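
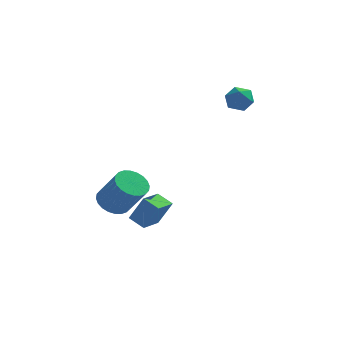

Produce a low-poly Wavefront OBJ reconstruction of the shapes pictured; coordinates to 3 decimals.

v -3.66 -0.319 -3.746
v -2.876 -0.345 -2.227
v -3.076 1.012 -4.025
v -2.292 0.986 -2.506
v -2.808 -0.786 -4.194
v -2.024 -0.812 -2.675
v -2.224 0.545 -4.473
v -1.44 0.519 -2.954
v -4.136 -2.449 -1.435
v -3.401 -2.764 -2.019
v -2.31 -3.426 -0.289
v -3.044 -3.111 0.295
v -3.291 -2.4 -1.949
v -2.2 -3.062 -0.219
v -3.31 -2.044 -1.801
v -2.218 -2.706 -0.071
v -3.454 -1.749 -1.597
v -2.363 -2.411 0.133
v -3.703 -1.561 -1.369
v -2.611 -2.223 0.361
v -4.017 -1.508 -1.15
v -2.925 -2.17 0.58
v -4.349 -1.599 -0.975
v -3.257 -2.261 0.755
v -4.649 -1.818 -0.87
v -3.557 -2.48 0.86
v -4.87 -2.134 -0.851
v -3.779 -2.796 0.879
v -4.98 -2.498 -0.921
v -3.889 -3.16 0.809
v -4.962 -2.854 -1.069
v -3.87 -3.516 0.661
v -4.817 -3.149 -1.273
v -3.726 -3.811 0.457
v -4.569 -3.337 -1.501
v -3.477 -3.999 0.229
v -4.255 -3.39 -1.72
v -3.163 -4.052 0.01
v -3.923 -3.299 -1.895
v -2.831 -3.961 -0.165
v -3.623 -3.08 -2
v -2.531 -3.742 -0.27
v 1.732 4.355 2.8
v 2.508 4.167 3.224
v 0.992 3.633 3.836
v 1.768 3.445 4.26
v 1.459 4.295 4.237
v 1.917 4.741 3.597
v 1.583 3.059 3.463
v 2.041 3.505 2.823
v 2.416 3.366 3.634
v 2.34 4.13 4.112
v 1.16 3.67 2.948
v 1.084 4.434 3.426
f 2 4 1
f 5 2 1
f 1 4 3
f 3 5 1
f 2 8 4
f 6 2 5
f 6 8 2
f 4 8 3
f 7 5 3
f 3 8 7
f 7 6 5
f 8 6 7
f 10 9 13
f 10 13 11
f 11 13 14
f 11 14 12
f 13 9 15
f 13 15 14
f 14 15 16
f 14 16 12
f 15 9 17
f 15 17 16
f 16 17 18
f 16 18 12
f 17 9 19
f 17 19 18
f 18 19 20
f 18 20 12
f 19 9 21
f 19 21 20
f 20 21 22
f 20 22 12
f 21 9 23
f 21 23 22
f 22 23 24
f 22 24 12
f 23 9 25
f 23 25 24
f 24 25 26
f 24 26 12
f 25 9 27
f 25 27 26
f 26 27 28
f 26 28 12
f 27 9 29
f 27 29 28
f 28 29 30
f 28 30 12
f 29 9 31
f 29 31 30
f 30 31 32
f 30 32 12
f 31 9 33
f 31 33 32
f 32 33 34
f 32 34 12
f 33 9 35
f 33 35 34
f 34 35 36
f 34 36 12
f 35 9 37
f 35 37 36
f 36 37 38
f 36 38 12
f 37 9 39
f 37 39 38
f 38 39 40
f 38 40 12
f 39 9 41
f 39 41 40
f 40 41 42
f 40 42 12
f 41 9 10
f 41 10 42
f 42 10 11
f 42 11 12
f 43 54 48
f 43 48 44
f 43 44 50
f 43 50 53
f 43 53 54
f 44 48 52
f 48 54 47
f 54 53 45
f 53 50 49
f 50 44 51
f 46 52 47
f 46 47 45
f 46 45 49
f 46 49 51
f 46 51 52
f 47 52 48
f 45 47 54
f 49 45 53
f 51 49 50
f 52 51 44



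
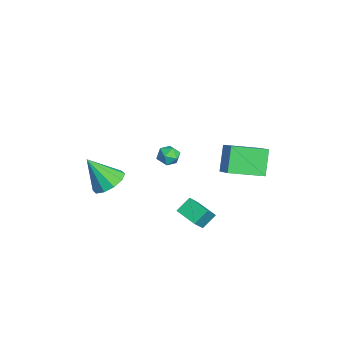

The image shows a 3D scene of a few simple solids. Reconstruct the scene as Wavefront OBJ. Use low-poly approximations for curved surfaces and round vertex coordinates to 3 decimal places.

v -1.621 -3.253 -3.535
v -0.641 -3.629 -3.528
v -2.059 -4.367 -1.845
v -0.65 -3.086 -3.173
v -1.03 -2.607 -2.956
v -1.636 -2.375 -2.96
v -2.236 -2.478 -3.183
v -2.602 -2.878 -3.541
v -2.593 -3.421 -3.896
v -2.213 -3.9 -4.114
v -1.607 -4.132 -4.11
v -1.006 -4.029 -3.886
v 2.014 0.286 -3.737
v 1.652 1.027 -3.088
v 3.019 1.061 -4.061
v 2.657 1.802 -3.412
v 2.803 -0.282 -2.648
v 2.441 0.459 -1.999
v 3.808 0.493 -2.972
v 3.446 1.234 -2.323
v 3.301 -0.362 1.584
v 3.653 -0.913 1.745
v 2.587 -0.587 2.375
v 2.939 -1.138 2.536
v 3.196 -0.527 2.655
v 3.637 -0.388 2.166
v 2.603 -1.112 1.954
v 3.044 -0.973 1.465
v 3.221 -1.376 1.974
v 3.588 -1.015 2.407
v 2.652 -0.485 1.713
v 3.019 -0.124 2.146
v 3.221 1.865 0.577
v 2.296 2.205 1.9
v 3.172 3.822 0.04
v 2.247 4.162 1.363
v 4.273 2.078 1.257
v 3.348 2.418 2.58
v 4.224 4.035 0.72
v 3.299 4.375 2.043
f 2 1 4
f 2 4 3
f 4 1 5
f 4 5 3
f 5 1 6
f 5 6 3
f 6 1 7
f 6 7 3
f 7 1 8
f 7 8 3
f 8 1 9
f 8 9 3
f 9 1 10
f 9 10 3
f 10 1 11
f 10 11 3
f 11 1 12
f 11 12 3
f 12 1 2
f 12 2 3
f 14 16 13
f 17 14 13
f 13 16 15
f 15 17 13
f 14 20 16
f 18 14 17
f 18 20 14
f 16 20 15
f 19 17 15
f 15 20 19
f 19 18 17
f 20 18 19
f 21 32 26
f 21 26 22
f 21 22 28
f 21 28 31
f 21 31 32
f 22 26 30
f 26 32 25
f 32 31 23
f 31 28 27
f 28 22 29
f 24 30 25
f 24 25 23
f 24 23 27
f 24 27 29
f 24 29 30
f 25 30 26
f 23 25 32
f 27 23 31
f 29 27 28
f 30 29 22
f 34 36 33
f 37 34 33
f 33 36 35
f 35 37 33
f 34 40 36
f 38 34 37
f 38 40 34
f 36 40 35
f 39 37 35
f 35 40 39
f 39 38 37
f 40 38 39



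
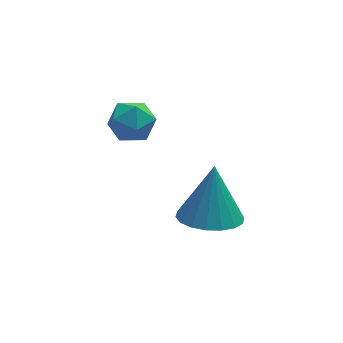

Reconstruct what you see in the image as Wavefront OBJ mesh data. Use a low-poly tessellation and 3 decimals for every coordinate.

v 0.894 -2.141 -3.27
v 1.874 -1.881 -3.544
v 1.206 -1.399 -1.45
v 1.629 -1.499 -3.658
v 1.239 -1.245 -3.695
v 0.78 -1.168 -3.647
v 0.344 -1.284 -3.525
v 0.017 -1.57 -3.353
v -0.136 -1.969 -3.164
v -0.085 -2.402 -2.996
v 0.159 -2.783 -2.882
v 0.55 -3.038 -2.845
v 1.008 -3.114 -2.892
v 1.444 -2.998 -3.014
v 1.771 -2.713 -3.187
v 1.925 -2.314 -3.376
v -1.504 1.557 -1.644
v -1.109 1.863 -0.954
v -0.451 0.697 -1.866
v -0.056 1.003 -1.176
v -0.763 0.536 -1.09
v -1.414 1.068 -0.953
v -0.146 1.492 -1.867
v -0.797 2.024 -1.73
v -0.27 1.823 -1.092
v -0.651 1.232 -0.612
v -0.909 1.328 -2.208
v -1.29 0.737 -1.728
f 2 1 4
f 2 4 3
f 4 1 5
f 4 5 3
f 5 1 6
f 5 6 3
f 6 1 7
f 6 7 3
f 7 1 8
f 7 8 3
f 8 1 9
f 8 9 3
f 9 1 10
f 9 10 3
f 10 1 11
f 10 11 3
f 11 1 12
f 11 12 3
f 12 1 13
f 12 13 3
f 13 1 14
f 13 14 3
f 14 1 15
f 14 15 3
f 15 1 16
f 15 16 3
f 16 1 2
f 16 2 3
f 17 28 22
f 17 22 18
f 17 18 24
f 17 24 27
f 17 27 28
f 18 22 26
f 22 28 21
f 28 27 19
f 27 24 23
f 24 18 25
f 20 26 21
f 20 21 19
f 20 19 23
f 20 23 25
f 20 25 26
f 21 26 22
f 19 21 28
f 23 19 27
f 25 23 24
f 26 25 18



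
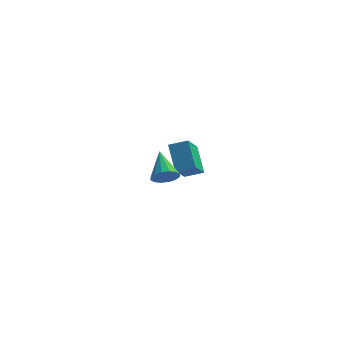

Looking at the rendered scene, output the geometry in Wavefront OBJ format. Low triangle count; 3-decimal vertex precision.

v -0.498 -4.325 -0.832
v -0.106 -3.911 -1.203
v -1.042 -3.055 0.012
v -0.411 -3.927 -1.376
v -0.74 -4.049 -1.404
v -1.004 -4.246 -1.279
v -1.132 -4.463 -1.034
v -1.09 -4.644 -0.735
v -0.89 -4.74 -0.462
v -0.584 -4.724 -0.288
v -0.255 -4.602 -0.26
v 0.009 -4.405 -0.386
v 0.137 -4.187 -0.631
v 0.095 -4.006 -0.93
v -1.069 0.456 -3.44
v -1.634 1.518 -2.325
v -0.901 1.817 -4.651
v -1.465 2.879 -3.536
v -0.135 0.621 -3.124
v -0.699 1.683 -2.009
v 0.034 1.982 -4.335
v -0.531 3.044 -3.22
f 2 1 4
f 2 4 3
f 4 1 5
f 4 5 3
f 5 1 6
f 5 6 3
f 6 1 7
f 6 7 3
f 7 1 8
f 7 8 3
f 8 1 9
f 8 9 3
f 9 1 10
f 9 10 3
f 10 1 11
f 10 11 3
f 11 1 12
f 11 12 3
f 12 1 13
f 12 13 3
f 13 1 14
f 13 14 3
f 14 1 2
f 14 2 3
f 16 18 15
f 19 16 15
f 15 18 17
f 17 19 15
f 16 22 18
f 20 16 19
f 20 22 16
f 18 22 17
f 21 19 17
f 17 22 21
f 21 20 19
f 22 20 21



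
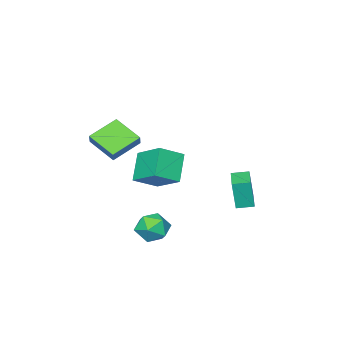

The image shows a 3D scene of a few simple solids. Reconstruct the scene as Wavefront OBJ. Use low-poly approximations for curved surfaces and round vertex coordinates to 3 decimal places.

v -3.913 2.261 -3.485
v -3.739 2.095 -1.631
v -4.66 2.957 -3.353
v -4.487 2.791 -1.498
v -2.713 3.549 -3.482
v -2.54 3.383 -1.627
v -3.461 4.245 -3.349
v -3.287 4.079 -1.495
v 3.082 0.076 0.914
v 3.274 -1.608 1.796
v 1.347 0.304 1.729
v 1.54 -1.38 2.611
v 3.44 0.46 1.569
v 3.633 -1.224 2.451
v 1.706 0.688 2.384
v 1.898 -0.996 3.266
v 3.092 3.906 -3.56
v 3.52 4.624 -2.906
v 3.5 2.656 -2.454
v 3.928 3.374 -1.8
v 2.877 3.351 -1.948
v 2.624 4.123 -2.632
v 4.396 3.157 -2.728
v 4.143 3.929 -3.412
v 4.325 4.161 -2.391
v 3.387 4.281 -1.91
v 3.633 2.999 -3.45
v 2.695 3.119 -2.969
v 1.424 2.121 1.154
v 2.746 1.657 1.883
v 1.491 3.903 2.165
v 2.814 3.439 2.894
v 2.466 2.881 -0.254
v 3.789 2.417 0.475
v 2.534 4.663 0.757
v 3.856 4.199 1.486
f 2 4 1
f 5 2 1
f 1 4 3
f 3 5 1
f 2 8 4
f 6 2 5
f 6 8 2
f 4 8 3
f 7 5 3
f 3 8 7
f 7 6 5
f 8 6 7
f 10 12 9
f 13 10 9
f 9 12 11
f 11 13 9
f 10 16 12
f 14 10 13
f 14 16 10
f 12 16 11
f 15 13 11
f 11 16 15
f 15 14 13
f 16 14 15
f 17 28 22
f 17 22 18
f 17 18 24
f 17 24 27
f 17 27 28
f 18 22 26
f 22 28 21
f 28 27 19
f 27 24 23
f 24 18 25
f 20 26 21
f 20 21 19
f 20 19 23
f 20 23 25
f 20 25 26
f 21 26 22
f 19 21 28
f 23 19 27
f 25 23 24
f 26 25 18
f 30 32 29
f 33 30 29
f 29 32 31
f 31 33 29
f 30 36 32
f 34 30 33
f 34 36 30
f 32 36 31
f 35 33 31
f 31 36 35
f 35 34 33
f 36 34 35



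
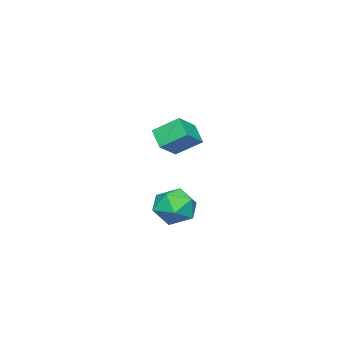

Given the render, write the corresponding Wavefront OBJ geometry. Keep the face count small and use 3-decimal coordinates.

v -1.522 -1.635 -1.926
v -1.892 -0.568 -1.169
v -1.021 -0.978 -2.606
v -1.391 0.089 -1.849
v -0.429 -1.749 -1.231
v -0.799 -0.682 -0.474
v 0.072 -1.092 -1.911
v -0.298 -0.025 -1.154
v 3.403 1.878 -4.16
v 3.918 2.631 -3.807
v 3.862 0.989 -2.933
v 4.377 1.742 -2.58
v 3.399 1.776 -2.581
v 3.116 2.325 -3.339
v 4.664 1.295 -3.401
v 4.381 1.844 -4.159
v 4.697 2.271 -3.338
v 3.916 2.567 -2.831
v 3.864 1.053 -3.909
v 3.083 1.349 -3.402
f 2 4 1
f 5 2 1
f 1 4 3
f 3 5 1
f 2 8 4
f 6 2 5
f 6 8 2
f 4 8 3
f 7 5 3
f 3 8 7
f 7 6 5
f 8 6 7
f 9 20 14
f 9 14 10
f 9 10 16
f 9 16 19
f 9 19 20
f 10 14 18
f 14 20 13
f 20 19 11
f 19 16 15
f 16 10 17
f 12 18 13
f 12 13 11
f 12 11 15
f 12 15 17
f 12 17 18
f 13 18 14
f 11 13 20
f 15 11 19
f 17 15 16
f 18 17 10



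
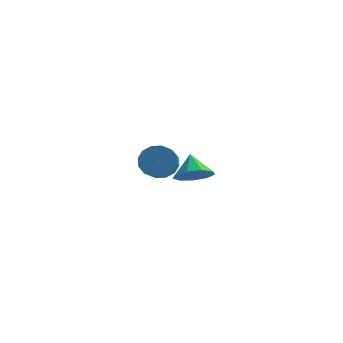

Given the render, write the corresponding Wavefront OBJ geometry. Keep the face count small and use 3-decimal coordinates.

v -2.073 3.392 -1.543
v -1.645 4.088 -2.008
v -2.447 4.188 -0.697
v -2.25 4.025 -2.216
v -2.772 3.666 -2.109
v -2.967 3.178 -1.737
v -2.744 2.791 -1.275
v -2.207 2.686 -0.938
v -1.607 2.91 -0.884
v -1.225 3.361 -1.139
v -1.24 3.826 -1.582
v -2.289 -1.297 1.785
v -1.858 -0.879 2.313
v -1.66 -1.904 2.963
v -2.091 -2.323 2.435
v -2.246 -0.864 2.456
v -2.048 -1.889 3.106
v -2.646 -0.964 2.419
v -2.448 -1.989 3.069
v -2.95 -1.154 2.212
v -2.752 -2.179 2.862
v -3.077 -1.383 1.89
v -2.879 -2.408 2.541
v -2.993 -1.588 1.541
v -2.795 -2.613 2.191
v -2.72 -1.716 1.257
v -2.522 -2.741 1.907
v -2.332 -1.731 1.114
v -2.134 -2.756 1.764
v -1.932 -1.631 1.151
v -1.734 -2.656 1.801
v -1.628 -1.441 1.358
v -1.43 -2.466 2.008
v -1.501 -1.212 1.679
v -1.303 -2.237 2.33
v -1.585 -1.007 2.029
v -1.387 -2.032 2.679
f 2 1 4
f 2 4 3
f 4 1 5
f 4 5 3
f 5 1 6
f 5 6 3
f 6 1 7
f 6 7 3
f 7 1 8
f 7 8 3
f 8 1 9
f 8 9 3
f 9 1 10
f 9 10 3
f 10 1 11
f 10 11 3
f 11 1 2
f 11 2 3
f 13 12 16
f 13 16 14
f 14 16 17
f 14 17 15
f 16 12 18
f 16 18 17
f 17 18 19
f 17 19 15
f 18 12 20
f 18 20 19
f 19 20 21
f 19 21 15
f 20 12 22
f 20 22 21
f 21 22 23
f 21 23 15
f 22 12 24
f 22 24 23
f 23 24 25
f 23 25 15
f 24 12 26
f 24 26 25
f 25 26 27
f 25 27 15
f 26 12 28
f 26 28 27
f 27 28 29
f 27 29 15
f 28 12 30
f 28 30 29
f 29 30 31
f 29 31 15
f 30 12 32
f 30 32 31
f 31 32 33
f 31 33 15
f 32 12 34
f 32 34 33
f 33 34 35
f 33 35 15
f 34 12 36
f 34 36 35
f 35 36 37
f 35 37 15
f 36 12 13
f 36 13 37
f 37 13 14
f 37 14 15



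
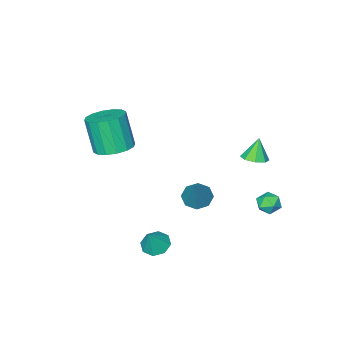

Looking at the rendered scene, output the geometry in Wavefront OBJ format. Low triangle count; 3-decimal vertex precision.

v 3.022 1.157 -2.877
v 3.667 1.035 -3.197
v 3.598 1.383 -1.803
v 3.511 1.571 -3.227
v 3.068 1.864 -3.052
v 2.599 1.742 -2.774
v 2.377 1.278 -2.557
v 2.533 0.742 -2.527
v 2.975 0.449 -2.703
v 3.445 0.571 -2.98
v -3.001 2.982 -2.248
v -2.395 2.848 -2.508
v -2.945 2.072 -1.652
v -2.339 1.938 -1.912
v -2.418 2.458 -1.492
v -2.452 3.02 -1.86
v -2.888 1.9 -2.3
v -2.922 2.462 -2.668
v -2.325 2.18 -2.54
v -2.034 2.524 -2.041
v -3.306 2.396 -2.119
v -3.015 2.74 -1.62
v -0.987 -0.721 -2.718
v -0.287 -0.768 -3.06
v -0.113 0.121 -1.042
v -0.564 -0.251 -3.175
v -1.088 -0.01 -3.023
v -1.553 -0.186 -2.692
v -1.687 -0.675 -2.377
v -1.41 -1.191 -2.262
v -0.885 -1.432 -2.414
v -0.42 -1.257 -2.745
v 2.042 -3.156 0.786
v 2.932 -3.587 0.639
v 2.908 -4.275 2.506
v 2.018 -3.844 2.654
v 3.041 -3.113 0.815
v 3.017 -3.801 2.682
v 2.882 -2.65 0.984
v 2.858 -3.338 2.851
v 2.497 -2.323 1.099
v 2.473 -3.011 2.967
v 1.991 -2.219 1.131
v 1.967 -2.907 2.998
v 1.499 -2.366 1.071
v 1.475 -3.054 2.938
v 1.152 -2.725 0.934
v 1.128 -3.413 2.801
v 1.043 -3.199 0.758
v 1.019 -3.887 2.625
v 1.202 -3.662 0.589
v 1.178 -4.35 2.456
v 1.587 -3.989 0.473
v 1.563 -4.677 2.341
v 2.093 -4.093 0.442
v 2.069 -4.781 2.309
v 2.585 -3.946 0.502
v 2.561 -4.634 2.369
v -2.169 1.949 1.057
v -1.527 1.978 1.279
v -2.551 1.791 2.183
v -1.754 2.445 1.267
v -2.225 2.622 1.132
v -2.662 2.405 0.953
v -2.811 1.92 0.835
v -2.583 1.452 0.847
v -2.112 1.275 0.982
v -1.675 1.493 1.161
f 2 1 4
f 2 4 3
f 4 1 5
f 4 5 3
f 5 1 6
f 5 6 3
f 6 1 7
f 6 7 3
f 7 1 8
f 7 8 3
f 8 1 9
f 8 9 3
f 9 1 10
f 9 10 3
f 10 1 2
f 10 2 3
f 11 22 16
f 11 16 12
f 11 12 18
f 11 18 21
f 11 21 22
f 12 16 20
f 16 22 15
f 22 21 13
f 21 18 17
f 18 12 19
f 14 20 15
f 14 15 13
f 14 13 17
f 14 17 19
f 14 19 20
f 15 20 16
f 13 15 22
f 17 13 21
f 19 17 18
f 20 19 12
f 24 23 26
f 24 26 25
f 26 23 27
f 26 27 25
f 27 23 28
f 27 28 25
f 28 23 29
f 28 29 25
f 29 23 30
f 29 30 25
f 30 23 31
f 30 31 25
f 31 23 32
f 31 32 25
f 32 23 24
f 32 24 25
f 34 33 37
f 34 37 35
f 35 37 38
f 35 38 36
f 37 33 39
f 37 39 38
f 38 39 40
f 38 40 36
f 39 33 41
f 39 41 40
f 40 41 42
f 40 42 36
f 41 33 43
f 41 43 42
f 42 43 44
f 42 44 36
f 43 33 45
f 43 45 44
f 44 45 46
f 44 46 36
f 45 33 47
f 45 47 46
f 46 47 48
f 46 48 36
f 47 33 49
f 47 49 48
f 48 49 50
f 48 50 36
f 49 33 51
f 49 51 50
f 50 51 52
f 50 52 36
f 51 33 53
f 51 53 52
f 52 53 54
f 52 54 36
f 53 33 55
f 53 55 54
f 54 55 56
f 54 56 36
f 55 33 57
f 55 57 56
f 56 57 58
f 56 58 36
f 57 33 34
f 57 34 58
f 58 34 35
f 58 35 36
f 60 59 62
f 60 62 61
f 62 59 63
f 62 63 61
f 63 59 64
f 63 64 61
f 64 59 65
f 64 65 61
f 65 59 66
f 65 66 61
f 66 59 67
f 66 67 61
f 67 59 68
f 67 68 61
f 68 59 60
f 68 60 61



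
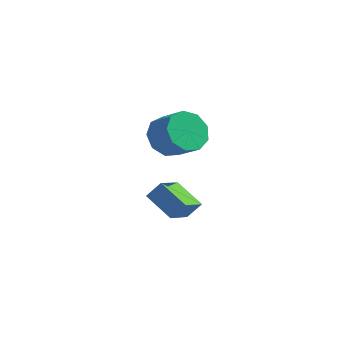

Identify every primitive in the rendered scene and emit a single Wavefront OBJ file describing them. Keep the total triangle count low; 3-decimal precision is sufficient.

v -2.095 -3.092 -2.752
v -1.618 -2.747 -2.033
v -2.235 -1.748 -3.305
v -1.758 -1.403 -2.585
v -0.782 -3.277 -3.535
v -0.305 -2.932 -2.815
v -0.922 -1.933 -4.087
v -0.445 -1.588 -3.368
v -0.925 -3.258 0.942
v -0.397 -3.239 0.081
v 0.714 -3.462 0.758
v 0.185 -3.482 1.618
v -0.433 -2.603 0.35
v 0.678 -2.827 1.027
v -0.7 -2.275 0.897
v 0.411 -2.498 1.573
v -1.072 -2.406 1.464
v 0.039 -2.63 2.141
v -1.375 -2.936 1.787
v -0.264 -3.16 2.463
v -1.468 -3.617 1.714
v -0.357 -3.841 2.391
v -1.307 -4.13 1.28
v -0.196 -4.354 1.957
v -0.968 -4.235 0.688
v 0.143 -4.459 1.365
v -0.608 -3.883 0.214
v 0.503 -4.107 0.891
f 2 4 1
f 5 2 1
f 1 4 3
f 3 5 1
f 2 8 4
f 6 2 5
f 6 8 2
f 4 8 3
f 7 5 3
f 3 8 7
f 7 6 5
f 8 6 7
f 10 9 13
f 10 13 11
f 11 13 14
f 11 14 12
f 13 9 15
f 13 15 14
f 14 15 16
f 14 16 12
f 15 9 17
f 15 17 16
f 16 17 18
f 16 18 12
f 17 9 19
f 17 19 18
f 18 19 20
f 18 20 12
f 19 9 21
f 19 21 20
f 20 21 22
f 20 22 12
f 21 9 23
f 21 23 22
f 22 23 24
f 22 24 12
f 23 9 25
f 23 25 24
f 24 25 26
f 24 26 12
f 25 9 27
f 25 27 26
f 26 27 28
f 26 28 12
f 27 9 10
f 27 10 28
f 28 10 11
f 28 11 12



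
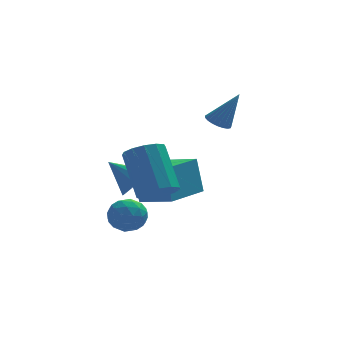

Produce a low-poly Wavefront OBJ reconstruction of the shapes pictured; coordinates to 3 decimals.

v -3.574 1.182 -1.476
v -2.905 0.707 -1.703
v -4.415 0.313 -2.137
v -3.746 -0.162 -2.364
v -3.988 -0.13 -1.548
v -3.469 0.407 -1.14
v -3.851 0.613 -2.7
v -3.332 1.15 -2.292
v -3.076 0.356 -2.46
v -3.161 -0.104 -1.748
v -4.159 1.124 -2.092
v -4.244 0.664 -1.38
v -3.166 1.021 -1.531
v -4.154 -0.001 -2.309
v -4.297 0.018 -1.829
v -3.903 -0.261 -1.963
v -3.497 0.844 -1.2
v -3.104 0.565 -1.334
v -3.74 0.073 -1.243
v -4.216 0.455 -2.506
v -3.823 0.176 -2.64
v -3.417 1.281 -1.877
v -3.023 1.002 -2.011
v -3.58 0.947 -2.597
v -2.873 0.535 -2.11
v -3.367 0.024 -2.498
v -3.429 0.48 -2.696
v -3.124 0.796 -2.456
v -2.923 0.265 -1.691
v -3.417 -0.246 -2.08
v -3.559 -0.227 -1.6
v -3.254 0.088 -1.36
v -3.023 0.058 -2.136
v -3.903 1.266 -1.76
v -4.397 0.755 -2.149
v -4.066 0.932 -2.48
v -3.761 1.247 -2.24
v -3.953 0.996 -1.342
v -4.447 0.485 -1.73
v -4.196 0.224 -1.384
v -3.891 0.54 -1.144
v -4.297 0.962 -1.704
v -3.026 1.735 -1.804
v -3.233 2.169 -0.195
v -1.525 3.232 -2.015
v -1.732 3.666 -0.406
v -1.908 0.674 -1.374
v -2.115 1.108 0.235
v -0.407 2.171 -1.585
v -0.614 2.605 0.024
v 0.141 2.085 2.23
v 0.659 2.042 1.949
v 0.939 1.895 3.73
v 0.642 2.283 1.989
v 0.539 2.491 2.07
v 0.367 2.628 2.178
v 0.156 2.671 2.296
v -0.057 2.613 2.402
v -0.236 2.464 2.478
v -0.35 2.249 2.511
v -0.379 2.006 2.496
v -0.318 1.777 2.434
v -0.177 1.601 2.337
v 0.018 1.508 2.222
v 0.235 1.516 2.107
v 0.436 1.622 2.014
v 0.586 1.808 1.958
v -3.249 0.623 -0.246
v -2.665 0.707 0.352
v -4.291 1.217 0.686
v -2.652 1.08 0.129
v -2.799 1.33 -0.195
v -3.066 1.391 -0.532
v -3.382 1.246 -0.793
v -3.663 0.934 -0.908
v -3.832 0.538 -0.845
v -3.845 0.165 -0.621
v -3.698 -0.085 -0.298
v -3.431 -0.146 0.04
v -3.115 -0 0.301
v -2.835 0.312 0.415
v -2.781 -1.804 0.264
v -2.397 -2.349 0.792
v -2.755 -0.981 2.464
v -3.139 -0.436 1.936
v -2.055 -2.057 0.627
v -2.413 -0.689 2.299
v -1.943 -1.685 0.346
v -2.302 -0.317 2.018
v -2.097 -1.351 0.04
v -2.456 0.017 1.712
v -2.469 -1.161 -0.196
v -2.827 0.207 1.477
v -2.939 -1.175 -0.285
v -3.297 0.193 1.387
v -3.359 -1.388 -0.2
v -3.717 -0.02 1.472
v -3.596 -1.734 0.032
v -3.954 -0.366 1.704
v -3.573 -2.102 0.338
v -3.932 -0.734 2.01
v -3.3 -2.375 0.62
v -3.658 -1.007 2.292
v -2.861 -2.467 0.789
v -3.219 -1.099 2.462
f 1 38 17
f 38 12 41
f 17 41 6
f 38 41 17
f 1 17 13
f 17 6 18
f 13 18 2
f 17 18 13
f 1 13 22
f 13 2 23
f 22 23 8
f 13 23 22
f 1 22 34
f 22 8 37
f 34 37 11
f 22 37 34
f 1 34 38
f 34 11 42
f 38 42 12
f 34 42 38
f 2 18 29
f 18 6 32
f 29 32 10
f 18 32 29
f 6 41 19
f 41 12 40
f 19 40 5
f 41 40 19
f 12 42 39
f 42 11 35
f 39 35 3
f 42 35 39
f 11 37 36
f 37 8 24
f 36 24 7
f 37 24 36
f 8 23 28
f 23 2 25
f 28 25 9
f 23 25 28
f 4 30 16
f 30 10 31
f 16 31 5
f 30 31 16
f 4 16 14
f 16 5 15
f 14 15 3
f 16 15 14
f 4 14 21
f 14 3 20
f 21 20 7
f 14 20 21
f 4 21 26
f 21 7 27
f 26 27 9
f 21 27 26
f 4 26 30
f 26 9 33
f 30 33 10
f 26 33 30
f 5 31 19
f 31 10 32
f 19 32 6
f 31 32 19
f 3 15 39
f 15 5 40
f 39 40 12
f 15 40 39
f 7 20 36
f 20 3 35
f 36 35 11
f 20 35 36
f 9 27 28
f 27 7 24
f 28 24 8
f 27 24 28
f 10 33 29
f 33 9 25
f 29 25 2
f 33 25 29
f 44 46 43
f 47 44 43
f 43 46 45
f 45 47 43
f 44 50 46
f 48 44 47
f 48 50 44
f 46 50 45
f 49 47 45
f 45 50 49
f 49 48 47
f 50 48 49
f 52 51 54
f 52 54 53
f 54 51 55
f 54 55 53
f 55 51 56
f 55 56 53
f 56 51 57
f 56 57 53
f 57 51 58
f 57 58 53
f 58 51 59
f 58 59 53
f 59 51 60
f 59 60 53
f 60 51 61
f 60 61 53
f 61 51 62
f 61 62 53
f 62 51 63
f 62 63 53
f 63 51 64
f 63 64 53
f 64 51 65
f 64 65 53
f 65 51 66
f 65 66 53
f 66 51 67
f 66 67 53
f 67 51 52
f 67 52 53
f 69 68 71
f 69 71 70
f 71 68 72
f 71 72 70
f 72 68 73
f 72 73 70
f 73 68 74
f 73 74 70
f 74 68 75
f 74 75 70
f 75 68 76
f 75 76 70
f 76 68 77
f 76 77 70
f 77 68 78
f 77 78 70
f 78 68 79
f 78 79 70
f 79 68 80
f 79 80 70
f 80 68 81
f 80 81 70
f 81 68 69
f 81 69 70
f 83 82 86
f 83 86 84
f 84 86 87
f 84 87 85
f 86 82 88
f 86 88 87
f 87 88 89
f 87 89 85
f 88 82 90
f 88 90 89
f 89 90 91
f 89 91 85
f 90 82 92
f 90 92 91
f 91 92 93
f 91 93 85
f 92 82 94
f 92 94 93
f 93 94 95
f 93 95 85
f 94 82 96
f 94 96 95
f 95 96 97
f 95 97 85
f 96 82 98
f 96 98 97
f 97 98 99
f 97 99 85
f 98 82 100
f 98 100 99
f 99 100 101
f 99 101 85
f 100 82 102
f 100 102 101
f 101 102 103
f 101 103 85
f 102 82 104
f 102 104 103
f 103 104 105
f 103 105 85
f 104 82 83
f 104 83 105
f 105 83 84
f 105 84 85



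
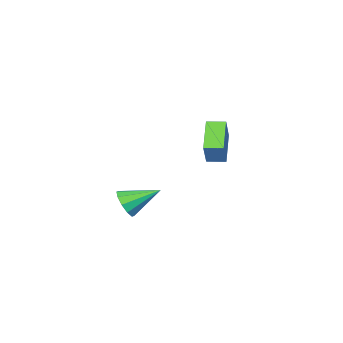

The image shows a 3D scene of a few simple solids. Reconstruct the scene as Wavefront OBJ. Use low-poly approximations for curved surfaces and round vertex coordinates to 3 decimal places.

v -2.64 2.251 -0.332
v -3.991 1.095 0.893
v -3.325 3.097 -0.289
v -4.677 1.941 0.936
v -1.823 2.839 1.124
v -3.175 1.683 2.349
v -2.509 3.685 1.167
v -3.86 2.529 2.392
v 3.474 2.465 -1.408
v 4.087 2.554 -0.675
v 2.126 3.695 -0.432
v 4.201 2.988 -1.064
v 4.038 3.221 -1.584
v 3.659 3.166 -2.037
v 3.209 2.843 -2.25
v 2.861 2.375 -2.142
v 2.746 1.942 -1.753
v 2.91 1.708 -1.233
v 3.289 1.763 -0.78
v 3.739 2.086 -0.567
f 2 4 1
f 5 2 1
f 1 4 3
f 3 5 1
f 2 8 4
f 6 2 5
f 6 8 2
f 4 8 3
f 7 5 3
f 3 8 7
f 7 6 5
f 8 6 7
f 10 9 12
f 10 12 11
f 12 9 13
f 12 13 11
f 13 9 14
f 13 14 11
f 14 9 15
f 14 15 11
f 15 9 16
f 15 16 11
f 16 9 17
f 16 17 11
f 17 9 18
f 17 18 11
f 18 9 19
f 18 19 11
f 19 9 20
f 19 20 11
f 20 9 10
f 20 10 11



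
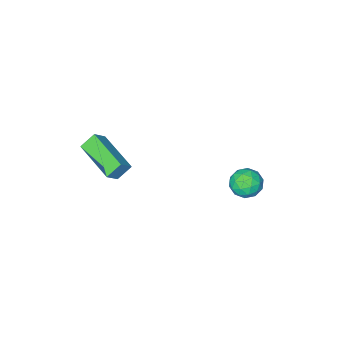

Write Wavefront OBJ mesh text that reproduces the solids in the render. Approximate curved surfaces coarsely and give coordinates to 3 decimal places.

v 2.943 -3.607 -0.225
v 2.325 -3.471 0.372
v 3.004 -1.586 -0.621
v 2.386 -1.451 -0.024
v 3.534 -3.509 0.364
v 2.916 -3.374 0.961
v 3.595 -1.489 -0.032
v 2.977 -1.353 0.565
v -3.361 0.112 -3.549
v -2.724 0.508 -3.275
v -2.736 -1.008 -3.385
v -2.099 -0.612 -3.111
v -2.77 -0.638 -2.677
v -3.156 0.055 -2.779
v -2.304 -0.555 -3.881
v -2.69 0.138 -3.983
v -2.07 0.096 -3.48
v -2.358 0.045 -2.736
v -3.102 -0.545 -3.924
v -3.39 -0.596 -3.18
v -3.097 0.408 -3.427
v -2.363 -0.908 -3.233
v -2.757 -0.923 -2.979
v -2.382 -0.69 -2.817
v -3.351 0.142 -3.135
v -2.977 0.375 -2.974
v -3.004 -0.299 -2.623
v -2.483 -0.875 -3.686
v -2.109 -0.642 -3.525
v -3.078 0.19 -3.843
v -2.703 0.423 -3.681
v -2.456 -0.201 -4.037
v -2.339 0.399 -3.386
v -1.971 -0.259 -3.289
v -2.092 -0.226 -3.742
v -2.319 0.181 -3.802
v -2.508 0.369 -2.949
v -2.14 -0.289 -2.852
v -2.535 -0.304 -2.598
v -2.762 0.102 -2.657
v -2.124 0.127 -3.069
v -3.32 -0.211 -3.808
v -2.952 -0.869 -3.711
v -2.698 -0.602 -4.003
v -2.925 -0.196 -4.062
v -3.489 -0.241 -3.371
v -3.121 -0.899 -3.274
v -3.141 -0.681 -2.858
v -3.368 -0.274 -2.918
v -3.336 -0.627 -3.591
f 2 4 1
f 5 2 1
f 1 4 3
f 3 5 1
f 2 8 4
f 6 2 5
f 6 8 2
f 4 8 3
f 7 5 3
f 3 8 7
f 7 6 5
f 8 6 7
f 9 46 25
f 46 20 49
f 25 49 14
f 46 49 25
f 9 25 21
f 25 14 26
f 21 26 10
f 25 26 21
f 9 21 30
f 21 10 31
f 30 31 16
f 21 31 30
f 9 30 42
f 30 16 45
f 42 45 19
f 30 45 42
f 9 42 46
f 42 19 50
f 46 50 20
f 42 50 46
f 10 26 37
f 26 14 40
f 37 40 18
f 26 40 37
f 14 49 27
f 49 20 48
f 27 48 13
f 49 48 27
f 20 50 47
f 50 19 43
f 47 43 11
f 50 43 47
f 19 45 44
f 45 16 32
f 44 32 15
f 45 32 44
f 16 31 36
f 31 10 33
f 36 33 17
f 31 33 36
f 12 38 24
f 38 18 39
f 24 39 13
f 38 39 24
f 12 24 22
f 24 13 23
f 22 23 11
f 24 23 22
f 12 22 29
f 22 11 28
f 29 28 15
f 22 28 29
f 12 29 34
f 29 15 35
f 34 35 17
f 29 35 34
f 12 34 38
f 34 17 41
f 38 41 18
f 34 41 38
f 13 39 27
f 39 18 40
f 27 40 14
f 39 40 27
f 11 23 47
f 23 13 48
f 47 48 20
f 23 48 47
f 15 28 44
f 28 11 43
f 44 43 19
f 28 43 44
f 17 35 36
f 35 15 32
f 36 32 16
f 35 32 36
f 18 41 37
f 41 17 33
f 37 33 10
f 41 33 37



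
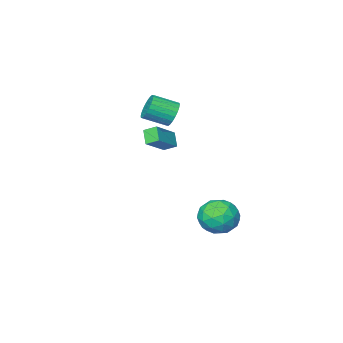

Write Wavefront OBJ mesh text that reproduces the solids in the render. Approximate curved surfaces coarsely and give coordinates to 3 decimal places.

v -3.34 -3.356 2.969
v -2.83 -3.086 2.332
v -1.649 -3.855 2.953
v -2.16 -4.124 3.591
v -2.788 -2.841 2.557
v -1.608 -3.61 3.178
v -2.831 -2.674 2.845
v -1.65 -3.443 3.466
v -2.951 -2.611 3.152
v -1.77 -3.38 3.773
v -3.131 -2.661 3.431
v -1.95 -3.43 4.052
v -3.342 -2.817 3.64
v -2.161 -3.586 4.261
v -3.553 -3.054 3.746
v -2.372 -3.823 4.368
v -3.732 -3.338 3.735
v -2.551 -4.107 4.356
v -3.851 -3.625 3.607
v -2.67 -4.394 4.228
v -3.892 -3.87 3.382
v -2.712 -4.639 4.003
v -3.85 -4.037 3.094
v -2.669 -4.806 3.715
v -3.73 -4.1 2.787
v -2.549 -4.869 3.408
v -3.55 -4.05 2.508
v -2.369 -4.819 3.129
v -3.339 -3.894 2.299
v -2.158 -4.663 2.92
v -3.128 -3.657 2.192
v -1.947 -4.426 2.814
v -2.949 -3.373 2.204
v -1.768 -4.142 2.825
v -1.7 -0.66 2.004
v -1.995 -1.304 2.696
v -0.29 -0.273 2.965
v -0.585 -0.917 3.657
v -1.275 -1.263 1.623
v -1.57 -1.907 2.315
v 0.135 -0.876 2.584
v -0.16 -1.52 3.276
v -4.287 0.635 -2.426
v -3.3 1.319 -2.739
v -4.02 -0.499 -4.061
v -3.033 0.185 -4.374
v -2.984 -0.557 -3.38
v -3.149 0.144 -2.37
v -4.171 0.676 -4.43
v -4.336 1.377 -3.42
v -3.228 1.344 -3.978
v -2.495 0.582 -3.329
v -4.825 0.238 -3.471
v -4.092 -0.524 -2.822
v -3.817 1.077 -2.439
v -3.503 -0.257 -4.361
v -3.474 -0.693 -3.777
v -2.894 -0.291 -3.961
v -3.728 0.386 -2.222
v -3.148 0.788 -2.406
v -2.962 -0.315 -2.783
v -4.172 0.032 -4.394
v -3.592 0.434 -4.578
v -4.426 1.111 -2.839
v -3.846 1.513 -3.023
v -4.358 1.135 -4.017
v -3.195 1.493 -3.351
v -3.038 0.827 -4.312
v -3.707 1.115 -4.345
v -3.804 1.527 -3.751
v -2.764 1.046 -2.97
v -2.606 0.379 -3.931
v -2.578 -0.057 -3.347
v -2.675 0.355 -2.753
v -2.721 1.06 -3.698
v -4.714 0.441 -2.869
v -4.556 -0.226 -3.83
v -4.645 0.465 -4.047
v -4.742 0.877 -3.453
v -4.282 -0.007 -2.488
v -4.125 -0.673 -3.449
v -3.516 -0.707 -3.049
v -3.613 -0.295 -2.455
v -4.599 -0.24 -3.102
f 2 1 5
f 2 5 3
f 3 5 6
f 3 6 4
f 5 1 7
f 5 7 6
f 6 7 8
f 6 8 4
f 7 1 9
f 7 9 8
f 8 9 10
f 8 10 4
f 9 1 11
f 9 11 10
f 10 11 12
f 10 12 4
f 11 1 13
f 11 13 12
f 12 13 14
f 12 14 4
f 13 1 15
f 13 15 14
f 14 15 16
f 14 16 4
f 15 1 17
f 15 17 16
f 16 17 18
f 16 18 4
f 17 1 19
f 17 19 18
f 18 19 20
f 18 20 4
f 19 1 21
f 19 21 20
f 20 21 22
f 20 22 4
f 21 1 23
f 21 23 22
f 22 23 24
f 22 24 4
f 23 1 25
f 23 25 24
f 24 25 26
f 24 26 4
f 25 1 27
f 25 27 26
f 26 27 28
f 26 28 4
f 27 1 29
f 27 29 28
f 28 29 30
f 28 30 4
f 29 1 31
f 29 31 30
f 30 31 32
f 30 32 4
f 31 1 33
f 31 33 32
f 32 33 34
f 32 34 4
f 33 1 2
f 33 2 34
f 34 2 3
f 34 3 4
f 36 38 35
f 39 36 35
f 35 38 37
f 37 39 35
f 36 42 38
f 40 36 39
f 40 42 36
f 38 42 37
f 41 39 37
f 37 42 41
f 41 40 39
f 42 40 41
f 43 80 59
f 80 54 83
f 59 83 48
f 80 83 59
f 43 59 55
f 59 48 60
f 55 60 44
f 59 60 55
f 43 55 64
f 55 44 65
f 64 65 50
f 55 65 64
f 43 64 76
f 64 50 79
f 76 79 53
f 64 79 76
f 43 76 80
f 76 53 84
f 80 84 54
f 76 84 80
f 44 60 71
f 60 48 74
f 71 74 52
f 60 74 71
f 48 83 61
f 83 54 82
f 61 82 47
f 83 82 61
f 54 84 81
f 84 53 77
f 81 77 45
f 84 77 81
f 53 79 78
f 79 50 66
f 78 66 49
f 79 66 78
f 50 65 70
f 65 44 67
f 70 67 51
f 65 67 70
f 46 72 58
f 72 52 73
f 58 73 47
f 72 73 58
f 46 58 56
f 58 47 57
f 56 57 45
f 58 57 56
f 46 56 63
f 56 45 62
f 63 62 49
f 56 62 63
f 46 63 68
f 63 49 69
f 68 69 51
f 63 69 68
f 46 68 72
f 68 51 75
f 72 75 52
f 68 75 72
f 47 73 61
f 73 52 74
f 61 74 48
f 73 74 61
f 45 57 81
f 57 47 82
f 81 82 54
f 57 82 81
f 49 62 78
f 62 45 77
f 78 77 53
f 62 77 78
f 51 69 70
f 69 49 66
f 70 66 50
f 69 66 70
f 52 75 71
f 75 51 67
f 71 67 44
f 75 67 71



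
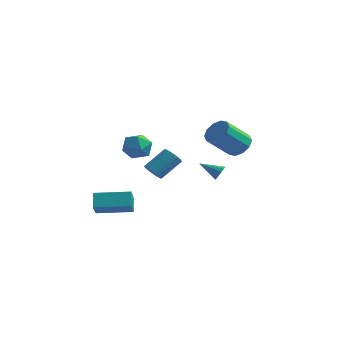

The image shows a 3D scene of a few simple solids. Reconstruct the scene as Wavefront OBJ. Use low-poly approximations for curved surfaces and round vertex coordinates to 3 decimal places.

v -2.346 -4.311 -3.073
v -2.722 -3.644 -2.282
v -2.67 -3.467 -3.937
v -3.045 -2.801 -3.147
v -0.395 -3.399 -2.913
v -0.77 -2.733 -2.123
v -0.718 -2.556 -3.778
v -1.094 -1.889 -2.987
v 4.439 -1.955 0.045
v 4.715 -2.1 0.486
v 3.281 -2.245 0.675
v 4.665 -1.827 0.518
v 4.554 -1.588 0.424
v 4.412 -1.448 0.228
v 4.278 -1.444 -0.017
v 4.186 -1.576 -0.245
v 4.163 -1.81 -0.396
v 4.213 -2.083 -0.429
v 4.324 -2.322 -0.335
v 4.466 -2.462 -0.139
v 4.6 -2.467 0.106
v 4.692 -2.334 0.335
v -0.183 -1.266 -1.033
v 0.344 -1.203 -1.442
v 1.05 -0.07 -0.356
v 0.523 -0.134 0.053
v 0.173 -1.004 -1.537
v 0.878 0.128 -0.451
v -0.06 -0.852 -1.545
v 0.646 0.28 -0.459
v -0.314 -0.771 -1.464
v 0.392 0.362 -0.379
v -0.545 -0.775 -1.309
v 0.16 0.357 -0.223
v -0.714 -0.865 -1.107
v -0.009 0.268 -0.021
v -0.791 -1.023 -0.891
v -0.085 0.109 0.195
v -0.763 -1.224 -0.7
v -0.057 -0.092 0.386
v -0.634 -1.432 -0.566
v 0.071 -0.3 0.519
v -0.427 -1.612 -0.514
v 0.278 -0.479 0.572
v -0.179 -1.731 -0.551
v 0.527 -0.599 0.535
v 0.07 -1.77 -0.671
v 0.775 -0.638 0.415
v 0.274 -1.722 -0.854
v 0.98 -0.59 0.232
v 0.4 -1.595 -1.068
v 1.105 -0.463 0.018
v 0.425 -1.412 -1.276
v 1.13 -0.279 -0.19
v 2.409 4.607 -0.437
v 3.192 4.654 0.082
v 2.334 3.36 1.495
v 1.551 3.313 0.977
v 2.836 5.079 0.255
v 1.978 3.785 1.668
v 2.317 5.324 0.164
v 1.459 4.03 1.578
v 1.833 5.295 -0.156
v 0.975 4.001 1.257
v 1.569 5.003 -0.584
v 0.711 3.709 0.83
v 1.626 4.56 -0.955
v 0.768 3.266 0.458
v 1.982 4.135 -1.128
v 1.124 2.841 0.285
v 2.501 3.89 -1.038
v 1.643 2.596 0.376
v 2.985 3.919 -0.717
v 2.127 2.625 0.696
v 3.249 4.211 -0.29
v 2.391 2.917 1.124
v -3.136 2.847 -0.008
v -2.241 2.421 -0.325
v -3.979 1.899 -1.115
v -3.084 1.473 -1.432
v -3.453 1.262 -0.482
v -2.931 1.848 0.202
v -3.289 2.472 -1.642
v -2.767 3.058 -0.958
v -2.335 2.189 -1.335
v -2.436 1.442 -0.618
v -3.784 2.878 -0.822
v -3.885 2.131 -0.105
f 2 4 1
f 5 2 1
f 1 4 3
f 3 5 1
f 2 8 4
f 6 2 5
f 6 8 2
f 4 8 3
f 7 5 3
f 3 8 7
f 7 6 5
f 8 6 7
f 10 9 12
f 10 12 11
f 12 9 13
f 12 13 11
f 13 9 14
f 13 14 11
f 14 9 15
f 14 15 11
f 15 9 16
f 15 16 11
f 16 9 17
f 16 17 11
f 17 9 18
f 17 18 11
f 18 9 19
f 18 19 11
f 19 9 20
f 19 20 11
f 20 9 21
f 20 21 11
f 21 9 22
f 21 22 11
f 22 9 10
f 22 10 11
f 24 23 27
f 24 27 25
f 25 27 28
f 25 28 26
f 27 23 29
f 27 29 28
f 28 29 30
f 28 30 26
f 29 23 31
f 29 31 30
f 30 31 32
f 30 32 26
f 31 23 33
f 31 33 32
f 32 33 34
f 32 34 26
f 33 23 35
f 33 35 34
f 34 35 36
f 34 36 26
f 35 23 37
f 35 37 36
f 36 37 38
f 36 38 26
f 37 23 39
f 37 39 38
f 38 39 40
f 38 40 26
f 39 23 41
f 39 41 40
f 40 41 42
f 40 42 26
f 41 23 43
f 41 43 42
f 42 43 44
f 42 44 26
f 43 23 45
f 43 45 44
f 44 45 46
f 44 46 26
f 45 23 47
f 45 47 46
f 46 47 48
f 46 48 26
f 47 23 49
f 47 49 48
f 48 49 50
f 48 50 26
f 49 23 51
f 49 51 50
f 50 51 52
f 50 52 26
f 51 23 53
f 51 53 52
f 52 53 54
f 52 54 26
f 53 23 24
f 53 24 54
f 54 24 25
f 54 25 26
f 56 55 59
f 56 59 57
f 57 59 60
f 57 60 58
f 59 55 61
f 59 61 60
f 60 61 62
f 60 62 58
f 61 55 63
f 61 63 62
f 62 63 64
f 62 64 58
f 63 55 65
f 63 65 64
f 64 65 66
f 64 66 58
f 65 55 67
f 65 67 66
f 66 67 68
f 66 68 58
f 67 55 69
f 67 69 68
f 68 69 70
f 68 70 58
f 69 55 71
f 69 71 70
f 70 71 72
f 70 72 58
f 71 55 73
f 71 73 72
f 72 73 74
f 72 74 58
f 73 55 75
f 73 75 74
f 74 75 76
f 74 76 58
f 75 55 56
f 75 56 76
f 76 56 57
f 76 57 58
f 77 88 82
f 77 82 78
f 77 78 84
f 77 84 87
f 77 87 88
f 78 82 86
f 82 88 81
f 88 87 79
f 87 84 83
f 84 78 85
f 80 86 81
f 80 81 79
f 80 79 83
f 80 83 85
f 80 85 86
f 81 86 82
f 79 81 88
f 83 79 87
f 85 83 84
f 86 85 78



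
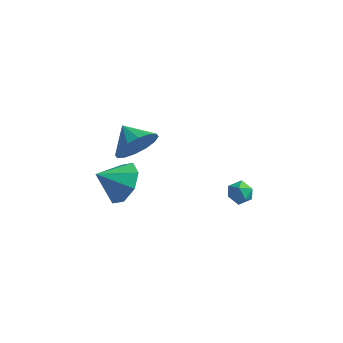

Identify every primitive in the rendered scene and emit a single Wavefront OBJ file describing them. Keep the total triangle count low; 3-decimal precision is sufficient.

v 1.59 3.526 -3.071
v 2.041 3.942 -2.921
v 2.179 3.158 -3.819
v 2.63 3.574 -3.669
v 2.495 3.099 -3.276
v 2.131 3.327 -2.813
v 2.089 3.773 -3.927
v 1.725 4.001 -3.464
v 2.349 4.094 -3.45
v 2.6 3.678 -3.048
v 1.62 3.422 -3.692
v 1.871 3.006 -3.29
v -1.831 0.231 -0.813
v -1.091 -0.345 -0.362
v -2.769 -0.331 0.013
v -1.193 0.357 -0.001
v -1.669 0.985 -0.115
v -2.239 1.171 -0.638
v -2.571 0.806 -1.263
v -2.468 0.104 -1.624
v -1.993 -0.524 -1.51
v -1.422 -0.71 -0.987
v -1.162 0.17 1.992
v -0.669 0.262 2.846
v -2.038 0.83 2.428
v -0.513 0.657 2.559
v -0.531 0.922 2.121
v -0.719 0.985 1.648
v -1.025 0.83 1.267
v -1.368 0.498 1.081
v -1.656 0.078 1.139
v -1.811 -0.317 1.426
v -1.793 -0.582 1.864
v -1.606 -0.645 2.337
v -1.3 -0.49 2.717
v -0.957 -0.158 2.903
f 1 12 6
f 1 6 2
f 1 2 8
f 1 8 11
f 1 11 12
f 2 6 10
f 6 12 5
f 12 11 3
f 11 8 7
f 8 2 9
f 4 10 5
f 4 5 3
f 4 3 7
f 4 7 9
f 4 9 10
f 5 10 6
f 3 5 12
f 7 3 11
f 9 7 8
f 10 9 2
f 14 13 16
f 14 16 15
f 16 13 17
f 16 17 15
f 17 13 18
f 17 18 15
f 18 13 19
f 18 19 15
f 19 13 20
f 19 20 15
f 20 13 21
f 20 21 15
f 21 13 22
f 21 22 15
f 22 13 14
f 22 14 15
f 24 23 26
f 24 26 25
f 26 23 27
f 26 27 25
f 27 23 28
f 27 28 25
f 28 23 29
f 28 29 25
f 29 23 30
f 29 30 25
f 30 23 31
f 30 31 25
f 31 23 32
f 31 32 25
f 32 23 33
f 32 33 25
f 33 23 34
f 33 34 25
f 34 23 35
f 34 35 25
f 35 23 36
f 35 36 25
f 36 23 24
f 36 24 25



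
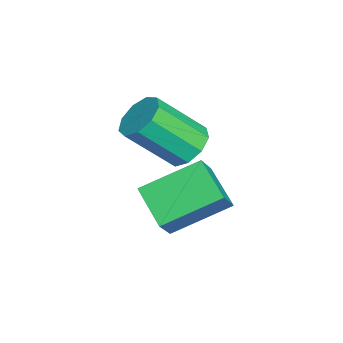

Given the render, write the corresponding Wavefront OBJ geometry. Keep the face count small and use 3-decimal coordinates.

v -0.744 1.654 -1.785
v -0.134 1.332 -2.228
v 0.155 -0.057 -0.817
v -0.456 0.266 -0.375
v 0.067 1.725 -1.882
v 0.356 0.337 -0.471
v -0.112 2.085 -1.491
v 0.177 0.697 -0.08
v -0.587 2.244 -1.237
v -0.298 0.855 0.173
v -1.135 2.126 -1.24
v -0.846 0.738 0.17
v -1.501 1.788 -1.498
v -1.212 0.4 -0.088
v -1.513 1.387 -1.891
v -1.224 -0.001 -0.48
v -1.165 1.111 -2.233
v -0.876 -0.277 -0.823
v -0.62 1.089 -2.367
v -0.332 -0.299 -0.956
v -0.472 0.521 -3.884
v -1.071 2.276 -2.964
v 0.652 1.27 -4.581
v 0.053 3.025 -3.661
v 0.227 0.295 -2.999
v -0.372 2.05 -2.079
v 1.351 1.044 -3.696
v 0.752 2.799 -2.776
f 2 1 5
f 2 5 3
f 3 5 6
f 3 6 4
f 5 1 7
f 5 7 6
f 6 7 8
f 6 8 4
f 7 1 9
f 7 9 8
f 8 9 10
f 8 10 4
f 9 1 11
f 9 11 10
f 10 11 12
f 10 12 4
f 11 1 13
f 11 13 12
f 12 13 14
f 12 14 4
f 13 1 15
f 13 15 14
f 14 15 16
f 14 16 4
f 15 1 17
f 15 17 16
f 16 17 18
f 16 18 4
f 17 1 19
f 17 19 18
f 18 19 20
f 18 20 4
f 19 1 2
f 19 2 20
f 20 2 3
f 20 3 4
f 22 24 21
f 25 22 21
f 21 24 23
f 23 25 21
f 22 28 24
f 26 22 25
f 26 28 22
f 24 28 23
f 27 25 23
f 23 28 27
f 27 26 25
f 28 26 27



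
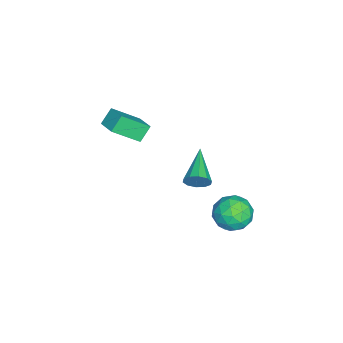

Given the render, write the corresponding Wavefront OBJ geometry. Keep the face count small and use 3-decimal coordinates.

v -2.264 -3.624 0.738
v -1.733 -4.741 1.768
v -2.784 -3.292 1.367
v -2.252 -4.409 2.397
v -1.528 -3.011 1.023
v -0.996 -4.128 2.053
v -2.047 -2.679 1.652
v -1.516 -3.796 2.682
v 1.146 2.076 0.218
v 1.69 2.064 -0.518
v 0.63 0.736 -0.142
v 1.174 0.724 -0.878
v 1.537 0.672 -0.04
v 1.856 1.5 0.182
v 0.464 1.3 -0.842
v 0.783 2.128 -0.62
v 1.268 1.585 -1.173
v 1.931 1.196 -0.678
v 0.389 1.604 0.018
v 1.052 1.215 0.513
v 1.463 2.187 -0.118
v 0.857 0.613 -0.542
v 1.07 0.581 -0.049
v 1.39 0.575 -0.482
v 1.561 1.856 0.293
v 1.88 1.849 -0.139
v 1.791 1.03 0.141
v 0.44 0.951 -0.521
v 0.759 0.944 -0.953
v 0.93 2.225 -0.178
v 1.25 2.219 -0.611
v 0.529 1.77 -0.801
v 1.535 1.899 -0.936
v 1.231 1.112 -1.148
v 0.814 1.45 -1.127
v 1.002 1.937 -0.996
v 1.925 1.671 -0.645
v 1.621 0.883 -0.856
v 1.835 0.852 -0.364
v 2.022 1.339 -0.233
v 1.677 1.389 -1.03
v 0.699 1.917 0.196
v 0.395 1.129 -0.015
v 0.298 1.461 -0.427
v 0.485 1.948 -0.296
v 1.089 1.688 0.488
v 0.785 0.901 0.276
v 1.318 0.863 0.336
v 1.506 1.35 0.467
v 0.643 1.411 0.37
v 1.535 -0.017 1.944
v 1.732 -0.294 2.439
v -0.115 -0.203 2.496
v 1.714 0.07 2.511
v 1.629 0.4 2.366
v 1.507 0.571 2.06
v 1.397 0.518 1.71
v 1.339 0.26 1.45
v 1.356 -0.103 1.378
v 1.442 -0.433 1.523
v 1.563 -0.605 1.829
v 1.674 -0.551 2.179
f 2 4 1
f 5 2 1
f 1 4 3
f 3 5 1
f 2 8 4
f 6 2 5
f 6 8 2
f 4 8 3
f 7 5 3
f 3 8 7
f 7 6 5
f 8 6 7
f 9 46 25
f 46 20 49
f 25 49 14
f 46 49 25
f 9 25 21
f 25 14 26
f 21 26 10
f 25 26 21
f 9 21 30
f 21 10 31
f 30 31 16
f 21 31 30
f 9 30 42
f 30 16 45
f 42 45 19
f 30 45 42
f 9 42 46
f 42 19 50
f 46 50 20
f 42 50 46
f 10 26 37
f 26 14 40
f 37 40 18
f 26 40 37
f 14 49 27
f 49 20 48
f 27 48 13
f 49 48 27
f 20 50 47
f 50 19 43
f 47 43 11
f 50 43 47
f 19 45 44
f 45 16 32
f 44 32 15
f 45 32 44
f 16 31 36
f 31 10 33
f 36 33 17
f 31 33 36
f 12 38 24
f 38 18 39
f 24 39 13
f 38 39 24
f 12 24 22
f 24 13 23
f 22 23 11
f 24 23 22
f 12 22 29
f 22 11 28
f 29 28 15
f 22 28 29
f 12 29 34
f 29 15 35
f 34 35 17
f 29 35 34
f 12 34 38
f 34 17 41
f 38 41 18
f 34 41 38
f 13 39 27
f 39 18 40
f 27 40 14
f 39 40 27
f 11 23 47
f 23 13 48
f 47 48 20
f 23 48 47
f 15 28 44
f 28 11 43
f 44 43 19
f 28 43 44
f 17 35 36
f 35 15 32
f 36 32 16
f 35 32 36
f 18 41 37
f 41 17 33
f 37 33 10
f 41 33 37
f 52 51 54
f 52 54 53
f 54 51 55
f 54 55 53
f 55 51 56
f 55 56 53
f 56 51 57
f 56 57 53
f 57 51 58
f 57 58 53
f 58 51 59
f 58 59 53
f 59 51 60
f 59 60 53
f 60 51 61
f 60 61 53
f 61 51 62
f 61 62 53
f 62 51 52
f 62 52 53



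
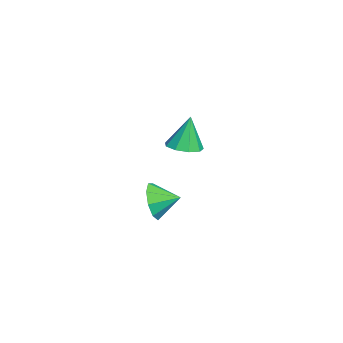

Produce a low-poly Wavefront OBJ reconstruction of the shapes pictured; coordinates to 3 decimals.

v -2.567 1.079 -2.35
v -1.862 0.74 -2.184
v -2.813 1.341 -0.77
v -1.797 1.278 -2.263
v -2.093 1.722 -2.383
v -2.61 1.866 -2.487
v -3.108 1.641 -2.527
v -3.352 1.154 -2.484
v -3.229 0.631 -2.379
v -2.797 0.318 -2.259
v -2.256 0.361 -2.182
v 2.31 0.02 -2.765
v 2.781 0.177 -3.528
v 2.45 1.02 -2.475
v 2.177 0.289 -3.625
v 1.634 0.276 -3.319
v 1.408 0.143 -2.754
v 1.604 -0.047 -2.195
v 2.13 -0.206 -1.902
v 2.741 -0.259 -2.014
v 3.149 -0.181 -2.477
v 3.165 -0.009 -3.075
f 2 1 4
f 2 4 3
f 4 1 5
f 4 5 3
f 5 1 6
f 5 6 3
f 6 1 7
f 6 7 3
f 7 1 8
f 7 8 3
f 8 1 9
f 8 9 3
f 9 1 10
f 9 10 3
f 10 1 11
f 10 11 3
f 11 1 2
f 11 2 3
f 13 12 15
f 13 15 14
f 15 12 16
f 15 16 14
f 16 12 17
f 16 17 14
f 17 12 18
f 17 18 14
f 18 12 19
f 18 19 14
f 19 12 20
f 19 20 14
f 20 12 21
f 20 21 14
f 21 12 22
f 21 22 14
f 22 12 13
f 22 13 14



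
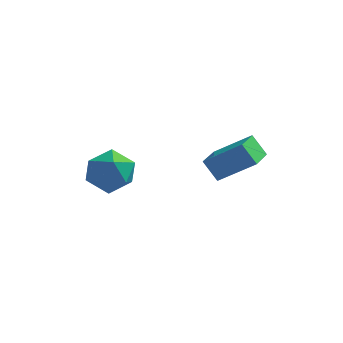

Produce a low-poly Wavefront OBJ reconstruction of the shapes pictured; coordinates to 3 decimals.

v -2.543 -1.019 -0.225
v -1.843 -1.821 0.325
v -3.817 -2.419 -0.645
v -3.117 -3.221 -0.095
v -3.686 -2.383 0.546
v -2.898 -1.517 0.805
v -2.762 -2.723 -1.125
v -1.974 -1.857 -0.866
v -1.978 -2.874 -0.231
v -2.549 -2.664 0.802
v -3.111 -1.576 -1.122
v -3.682 -1.366 -0.089
v 0.714 -0.23 -0.294
v 2.354 -0.119 0.913
v 0.89 1.324 -0.677
v 2.531 1.435 0.531
v 1.409 -0.535 -1.211
v 3.05 -0.424 -0.003
v 1.586 1.019 -1.593
v 3.226 1.13 -0.386
f 1 12 6
f 1 6 2
f 1 2 8
f 1 8 11
f 1 11 12
f 2 6 10
f 6 12 5
f 12 11 3
f 11 8 7
f 8 2 9
f 4 10 5
f 4 5 3
f 4 3 7
f 4 7 9
f 4 9 10
f 5 10 6
f 3 5 12
f 7 3 11
f 9 7 8
f 10 9 2
f 14 16 13
f 17 14 13
f 13 16 15
f 15 17 13
f 14 20 16
f 18 14 17
f 18 20 14
f 16 20 15
f 19 17 15
f 15 20 19
f 19 18 17
f 20 18 19



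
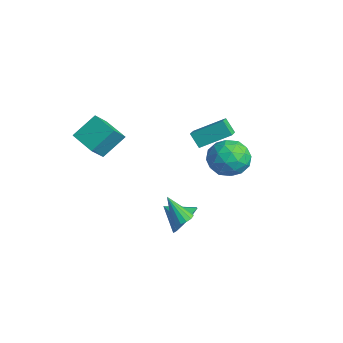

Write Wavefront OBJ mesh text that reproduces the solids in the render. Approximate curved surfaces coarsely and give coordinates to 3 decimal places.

v 2.207 -1.421 -1.832
v 2.801 -1.311 -1.086
v 1.453 -2.259 -1.108
v 2.324 -0.86 -1.062
v 1.792 -0.672 -1.398
v 1.454 -0.835 -1.938
v 1.469 -1.272 -2.428
v 1.829 -1.779 -2.639
v 2.366 -2.118 -2.473
v 2.828 -2.132 -2.007
v 3 -1.813 -1.46
v 3.385 -2.056 -0.793
v 3.694 -2.538 -0.886
v 2.895 -2.644 0.613
v 3.881 -2.352 -0.743
v 3.935 -2.087 -0.614
v 3.842 -1.813 -0.532
v 3.626 -1.605 -0.52
v 3.346 -1.518 -0.581
v 3.075 -1.575 -0.699
v 2.888 -1.761 -0.842
v 2.834 -2.026 -0.972
v 2.927 -2.3 -1.054
v 3.143 -2.508 -1.065
v 3.424 -2.595 -1.004
v -2.654 1.476 -0.178
v -3.197 1.21 0.606
v -2.059 2.999 0.751
v -2.603 2.733 1.534
v -1.957 1.007 0.146
v -2.501 0.741 0.929
v -1.363 2.53 1.074
v -1.906 2.264 1.858
v 2.335 0.67 3.393
v 3.35 1.179 3.399
v 2.89 -0.419 2.021
v 3.905 0.09 2.027
v 3.596 -0.571 2.897
v 3.253 0.102 3.745
v 2.987 0.658 1.675
v 2.644 1.331 2.523
v 3.753 1.172 2.338
v 4.129 0.412 3.093
v 2.111 0.348 2.327
v 2.487 -0.412 3.082
v 2.794 1.02 3.516
v 3.446 -0.26 1.904
v 3.265 -0.649 2.415
v 3.861 -0.349 2.419
v 2.736 0.387 3.72
v 3.333 0.686 3.724
v 3.478 -0.343 3.428
v 2.907 0.074 1.696
v 3.504 0.373 1.7
v 2.379 1.109 3.001
v 2.975 1.409 3.005
v 2.762 1.103 1.992
v 3.627 1.315 2.896
v 3.954 0.675 2.09
v 3.414 1.009 1.883
v 3.212 1.405 2.381
v 3.848 0.868 3.34
v 4.175 0.228 2.534
v 3.993 -0.16 3.045
v 3.791 0.235 3.544
v 4.085 0.864 2.716
v 2.065 0.532 2.886
v 2.392 -0.108 2.08
v 2.449 0.525 1.876
v 2.247 0.92 2.375
v 2.286 0.085 3.33
v 2.613 -0.555 2.524
v 3.028 -0.645 3.039
v 2.826 -0.249 3.537
v 2.155 -0.104 2.704
v -3.842 -4.375 0.81
v -3.38 -5.128 1.709
v -3.956 -3.151 1.895
v -3.495 -3.904 2.794
v -2.385 -3.916 0.446
v -1.924 -4.669 1.345
v -2.5 -2.692 1.531
v -2.038 -3.445 2.43
f 2 1 4
f 2 4 3
f 4 1 5
f 4 5 3
f 5 1 6
f 5 6 3
f 6 1 7
f 6 7 3
f 7 1 8
f 7 8 3
f 8 1 9
f 8 9 3
f 9 1 10
f 9 10 3
f 10 1 11
f 10 11 3
f 11 1 2
f 11 2 3
f 13 12 15
f 13 15 14
f 15 12 16
f 15 16 14
f 16 12 17
f 16 17 14
f 17 12 18
f 17 18 14
f 18 12 19
f 18 19 14
f 19 12 20
f 19 20 14
f 20 12 21
f 20 21 14
f 21 12 22
f 21 22 14
f 22 12 23
f 22 23 14
f 23 12 24
f 23 24 14
f 24 12 25
f 24 25 14
f 25 12 13
f 25 13 14
f 27 29 26
f 30 27 26
f 26 29 28
f 28 30 26
f 27 33 29
f 31 27 30
f 31 33 27
f 29 33 28
f 32 30 28
f 28 33 32
f 32 31 30
f 33 31 32
f 34 71 50
f 71 45 74
f 50 74 39
f 71 74 50
f 34 50 46
f 50 39 51
f 46 51 35
f 50 51 46
f 34 46 55
f 46 35 56
f 55 56 41
f 46 56 55
f 34 55 67
f 55 41 70
f 67 70 44
f 55 70 67
f 34 67 71
f 67 44 75
f 71 75 45
f 67 75 71
f 35 51 62
f 51 39 65
f 62 65 43
f 51 65 62
f 39 74 52
f 74 45 73
f 52 73 38
f 74 73 52
f 45 75 72
f 75 44 68
f 72 68 36
f 75 68 72
f 44 70 69
f 70 41 57
f 69 57 40
f 70 57 69
f 41 56 61
f 56 35 58
f 61 58 42
f 56 58 61
f 37 63 49
f 63 43 64
f 49 64 38
f 63 64 49
f 37 49 47
f 49 38 48
f 47 48 36
f 49 48 47
f 37 47 54
f 47 36 53
f 54 53 40
f 47 53 54
f 37 54 59
f 54 40 60
f 59 60 42
f 54 60 59
f 37 59 63
f 59 42 66
f 63 66 43
f 59 66 63
f 38 64 52
f 64 43 65
f 52 65 39
f 64 65 52
f 36 48 72
f 48 38 73
f 72 73 45
f 48 73 72
f 40 53 69
f 53 36 68
f 69 68 44
f 53 68 69
f 42 60 61
f 60 40 57
f 61 57 41
f 60 57 61
f 43 66 62
f 66 42 58
f 62 58 35
f 66 58 62
f 77 79 76
f 80 77 76
f 76 79 78
f 78 80 76
f 77 83 79
f 81 77 80
f 81 83 77
f 79 83 78
f 82 80 78
f 78 83 82
f 82 81 80
f 83 81 82



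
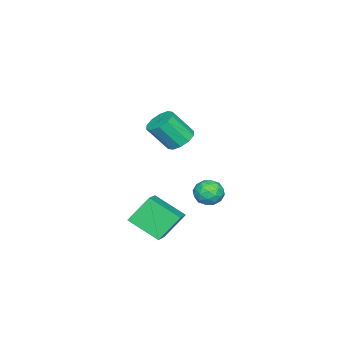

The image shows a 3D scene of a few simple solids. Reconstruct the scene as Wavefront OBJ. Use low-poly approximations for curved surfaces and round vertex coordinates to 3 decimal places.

v 1.724 0.408 3.168
v 2.544 0.326 2.808
v 3.097 -0.669 4.291
v 2.276 -0.588 4.652
v 2.538 0.787 3.119
v 3.091 -0.208 4.603
v 2.221 1.103 3.449
v 2.774 0.108 4.933
v 1.714 1.153 3.672
v 2.267 0.158 5.156
v 1.21 0.919 3.702
v 1.763 -0.076 5.186
v 0.903 0.489 3.529
v 1.456 -0.506 5.012
v 0.909 0.028 3.217
v 1.462 -0.967 4.701
v 1.226 -0.288 2.887
v 1.779 -1.283 4.371
v 1.733 -0.338 2.664
v 2.286 -1.333 4.148
v 2.237 -0.104 2.634
v 2.79 -1.099 4.118
v -1.032 1.073 -3.047
v -0.497 0.479 -2.561
v -2.203 0.761 -2.139
v -1.668 0.167 -1.653
v -1.505 1.087 -1.608
v -0.781 1.28 -2.169
v -1.919 -0.04 -2.531
v -1.195 0.153 -3.092
v -1.045 -0.209 -2.242
v -0.789 0.487 -1.672
v -1.911 0.753 -3.028
v -1.655 1.449 -2.458
v -0.662 0.804 -2.883
v -2.038 0.436 -1.817
v -1.943 0.977 -1.79
v -1.628 0.628 -1.505
v -0.829 1.274 -2.653
v -0.514 0.925 -2.367
v -1.107 1.282 -1.808
v -2.186 0.315 -2.333
v -1.871 -0.034 -2.047
v -1.072 0.612 -3.195
v -0.757 0.263 -2.91
v -1.593 -0.042 -2.892
v -0.669 0.05 -2.41
v -1.358 -0.134 -1.877
v -1.505 -0.255 -2.393
v -1.08 -0.142 -2.722
v -0.519 0.459 -2.075
v -1.207 0.275 -1.542
v -1.111 0.816 -1.515
v -0.686 0.93 -1.845
v -0.841 0.055 -1.888
v -1.493 0.965 -3.158
v -2.181 0.781 -2.625
v -2.014 0.31 -2.855
v -1.589 0.424 -3.185
v -1.342 1.374 -2.823
v -2.031 1.19 -2.29
v -1.62 1.382 -1.978
v -1.195 1.495 -2.307
v -1.859 1.185 -2.812
v 1.979 -1.018 -1.294
v 3.53 -0.58 -0.587
v 1.952 0.8 -2.364
v 3.503 1.238 -1.657
v 2.877 -1.858 -2.743
v 4.428 -1.42 -2.036
v 2.85 -0.04 -3.813
v 4.401 0.398 -3.106
f 2 1 5
f 2 5 3
f 3 5 6
f 3 6 4
f 5 1 7
f 5 7 6
f 6 7 8
f 6 8 4
f 7 1 9
f 7 9 8
f 8 9 10
f 8 10 4
f 9 1 11
f 9 11 10
f 10 11 12
f 10 12 4
f 11 1 13
f 11 13 12
f 12 13 14
f 12 14 4
f 13 1 15
f 13 15 14
f 14 15 16
f 14 16 4
f 15 1 17
f 15 17 16
f 16 17 18
f 16 18 4
f 17 1 19
f 17 19 18
f 18 19 20
f 18 20 4
f 19 1 21
f 19 21 20
f 20 21 22
f 20 22 4
f 21 1 2
f 21 2 22
f 22 2 3
f 22 3 4
f 23 60 39
f 60 34 63
f 39 63 28
f 60 63 39
f 23 39 35
f 39 28 40
f 35 40 24
f 39 40 35
f 23 35 44
f 35 24 45
f 44 45 30
f 35 45 44
f 23 44 56
f 44 30 59
f 56 59 33
f 44 59 56
f 23 56 60
f 56 33 64
f 60 64 34
f 56 64 60
f 24 40 51
f 40 28 54
f 51 54 32
f 40 54 51
f 28 63 41
f 63 34 62
f 41 62 27
f 63 62 41
f 34 64 61
f 64 33 57
f 61 57 25
f 64 57 61
f 33 59 58
f 59 30 46
f 58 46 29
f 59 46 58
f 30 45 50
f 45 24 47
f 50 47 31
f 45 47 50
f 26 52 38
f 52 32 53
f 38 53 27
f 52 53 38
f 26 38 36
f 38 27 37
f 36 37 25
f 38 37 36
f 26 36 43
f 36 25 42
f 43 42 29
f 36 42 43
f 26 43 48
f 43 29 49
f 48 49 31
f 43 49 48
f 26 48 52
f 48 31 55
f 52 55 32
f 48 55 52
f 27 53 41
f 53 32 54
f 41 54 28
f 53 54 41
f 25 37 61
f 37 27 62
f 61 62 34
f 37 62 61
f 29 42 58
f 42 25 57
f 58 57 33
f 42 57 58
f 31 49 50
f 49 29 46
f 50 46 30
f 49 46 50
f 32 55 51
f 55 31 47
f 51 47 24
f 55 47 51
f 66 68 65
f 69 66 65
f 65 68 67
f 67 69 65
f 66 72 68
f 70 66 69
f 70 72 66
f 68 72 67
f 71 69 67
f 67 72 71
f 71 70 69
f 72 70 71



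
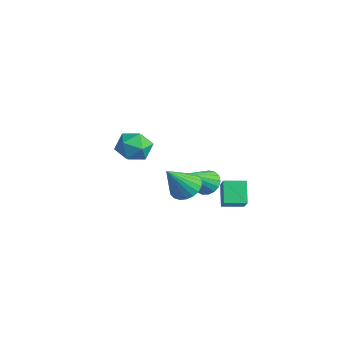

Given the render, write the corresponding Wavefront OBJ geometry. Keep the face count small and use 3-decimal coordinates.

v -0.626 2.801 -3.894
v -0.024 2.981 -3.857
v -0.334 1.599 -2.786
v -0.161 3.144 -3.644
v -0.405 3.229 -3.488
v -0.699 3.215 -3.425
v -0.977 3.107 -3.469
v -1.175 2.928 -3.611
v -1.246 2.72 -3.817
v -1.176 2.531 -4.041
v -0.98 2.403 -4.231
v -0.703 2.367 -4.344
v -0.408 2.43 -4.354
v -0.163 2.578 -4.258
v -0.025 2.777 -4.079
v -3.209 1.383 -2.89
v -2.657 1.487 -2.249
v -3.403 0.073 -2.511
v -2.851 0.177 -1.87
v -3.606 0.571 -1.851
v -3.486 1.381 -2.085
v -2.574 0.179 -2.675
v -2.454 0.989 -2.909
v -2.265 0.743 -2.116
v -2.903 0.985 -1.607
v -3.157 0.575 -3.153
v -3.795 0.817 -2.644
v 2.17 0.084 -1.59
v 2.52 0.588 -1.253
v 2.29 -0.844 -0.33
v 2.244 0.648 -1.182
v 1.956 0.611 -1.182
v 1.704 0.483 -1.252
v 1.533 0.286 -1.381
v 1.472 0.054 -1.546
v 1.532 -0.173 -1.719
v 1.702 -0.355 -1.869
v 1.953 -0.461 -1.971
v 2.241 -0.473 -2.008
v 2.518 -0.389 -1.972
v 2.734 -0.222 -1.87
v 2.852 -0.003 -1.72
v 2.853 0.231 -1.547
v 2.735 0.44 -1.382
v 1.476 2.132 -3.859
v 0.819 2.51 -3.075
v 1.887 2.953 -3.911
v 1.23 3.332 -3.128
v 2.13 1.848 -3.172
v 1.473 2.227 -2.389
v 2.541 2.67 -3.225
v 1.884 3.048 -2.441
f 2 1 4
f 2 4 3
f 4 1 5
f 4 5 3
f 5 1 6
f 5 6 3
f 6 1 7
f 6 7 3
f 7 1 8
f 7 8 3
f 8 1 9
f 8 9 3
f 9 1 10
f 9 10 3
f 10 1 11
f 10 11 3
f 11 1 12
f 11 12 3
f 12 1 13
f 12 13 3
f 13 1 14
f 13 14 3
f 14 1 15
f 14 15 3
f 15 1 2
f 15 2 3
f 16 27 21
f 16 21 17
f 16 17 23
f 16 23 26
f 16 26 27
f 17 21 25
f 21 27 20
f 27 26 18
f 26 23 22
f 23 17 24
f 19 25 20
f 19 20 18
f 19 18 22
f 19 22 24
f 19 24 25
f 20 25 21
f 18 20 27
f 22 18 26
f 24 22 23
f 25 24 17
f 29 28 31
f 29 31 30
f 31 28 32
f 31 32 30
f 32 28 33
f 32 33 30
f 33 28 34
f 33 34 30
f 34 28 35
f 34 35 30
f 35 28 36
f 35 36 30
f 36 28 37
f 36 37 30
f 37 28 38
f 37 38 30
f 38 28 39
f 38 39 30
f 39 28 40
f 39 40 30
f 40 28 41
f 40 41 30
f 41 28 42
f 41 42 30
f 42 28 43
f 42 43 30
f 43 28 44
f 43 44 30
f 44 28 29
f 44 29 30
f 46 48 45
f 49 46 45
f 45 48 47
f 47 49 45
f 46 52 48
f 50 46 49
f 50 52 46
f 48 52 47
f 51 49 47
f 47 52 51
f 51 50 49
f 52 50 51



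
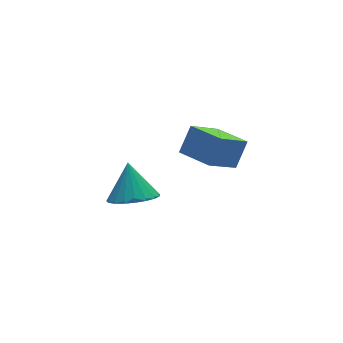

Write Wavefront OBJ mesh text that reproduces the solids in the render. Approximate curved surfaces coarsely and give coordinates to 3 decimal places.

v 1.294 -0.271 -4.521
v -0.003 -0.579 -3.482
v 0.836 1.073 -4.693
v -0.46 0.765 -3.654
v 1.96 0.075 -3.586
v 0.664 -0.233 -2.547
v 1.503 1.419 -3.758
v 0.206 1.111 -2.719
v -3.017 -0.58 -3.901
v -2.271 -0.183 -4.311
v -2.783 0.24 -2.679
v -2.56 0.058 -4.417
v -2.928 0.188 -4.434
v -3.311 0.186 -4.359
v -3.644 0.051 -4.204
v -3.868 -0.193 -3.997
v -3.946 -0.504 -3.773
v -3.862 -0.828 -3.571
v -3.633 -1.11 -3.426
v -3.297 -1.299 -3.363
v -2.913 -1.365 -3.393
v -2.547 -1.295 -3.511
v -2.262 -1.101 -3.696
v -2.108 -0.817 -3.916
v -2.111 -0.493 -4.134
f 2 4 1
f 5 2 1
f 1 4 3
f 3 5 1
f 2 8 4
f 6 2 5
f 6 8 2
f 4 8 3
f 7 5 3
f 3 8 7
f 7 6 5
f 8 6 7
f 10 9 12
f 10 12 11
f 12 9 13
f 12 13 11
f 13 9 14
f 13 14 11
f 14 9 15
f 14 15 11
f 15 9 16
f 15 16 11
f 16 9 17
f 16 17 11
f 17 9 18
f 17 18 11
f 18 9 19
f 18 19 11
f 19 9 20
f 19 20 11
f 20 9 21
f 20 21 11
f 21 9 22
f 21 22 11
f 22 9 23
f 22 23 11
f 23 9 24
f 23 24 11
f 24 9 25
f 24 25 11
f 25 9 10
f 25 10 11



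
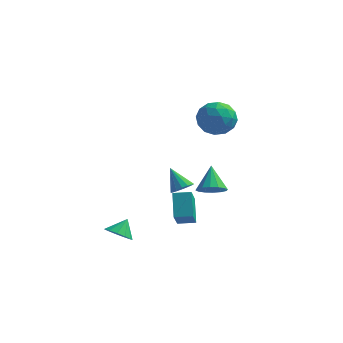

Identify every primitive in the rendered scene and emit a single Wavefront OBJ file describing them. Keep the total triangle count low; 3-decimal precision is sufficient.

v 0.453 -0.779 -4.67
v 0.742 -2.044 -3.437
v -0.007 0.236 -3.522
v 0.282 -1.029 -2.289
v 1.378 -0.471 -4.571
v 1.667 -1.736 -3.338
v 0.918 0.544 -3.423
v 1.207 -0.721 -2.19
v -0.673 2.923 -4.191
v -0.145 3.282 -3.931
v -1.567 3.397 -3.029
v -0.311 3.508 -4.151
v -0.574 3.578 -4.382
v -0.864 3.472 -4.562
v -1.103 3.219 -4.642
v -1.227 2.886 -4.601
v -1.202 2.563 -4.45
v -1.036 2.337 -4.23
v -0.772 2.267 -3.999
v -0.482 2.373 -3.819
v -0.244 2.627 -3.739
v -0.12 2.959 -3.78
v 0.804 3.46 -4.294
v 1.457 3.99 -4.518
v 0.396 4.5 -3.026
v 1.102 4.136 -4.753
v 0.667 4.102 -4.865
v 0.269 3.895 -4.824
v 0.014 3.572 -4.64
v -0.029 3.219 -4.364
v 0.152 2.93 -4.069
v 0.507 2.783 -3.834
v 0.942 2.818 -3.723
v 1.34 3.025 -3.764
v 1.594 3.348 -3.947
v 1.637 3.701 -4.223
v 0.701 3.155 1.769
v 1.357 2.97 2.703
v 1.543 1.73 0.897
v 2.199 1.545 1.831
v 1.065 1.322 1.867
v 0.544 2.203 2.406
v 2.356 2.497 1.194
v 1.835 3.378 1.733
v 2.379 2.564 2.348
v 1.582 1.838 2.764
v 1.318 2.862 0.836
v 0.521 2.136 1.252
v 0.955 3.188 2.313
v 1.945 1.512 1.287
v 1.279 1.381 1.309
v 1.664 1.273 1.858
v 0.477 2.736 2.138
v 0.863 2.628 2.688
v 0.691 1.659 2.196
v 2.037 2.072 0.912
v 2.423 1.964 1.462
v 1.236 3.427 1.742
v 1.621 3.319 2.291
v 2.209 3.041 1.404
v 1.941 2.841 2.653
v 2.437 2.003 2.14
v 2.529 2.562 1.766
v 2.223 3.08 2.082
v 1.472 2.414 2.898
v 1.968 1.576 2.385
v 1.301 1.444 2.406
v 0.995 1.962 2.723
v 2.074 2.175 2.689
v 0.932 3.124 1.215
v 1.428 2.286 0.702
v 1.905 2.738 0.877
v 1.599 3.256 1.194
v 0.463 2.697 1.46
v 0.959 1.859 0.947
v 0.677 1.62 1.518
v 0.371 2.138 1.834
v 0.826 2.525 0.911
v -1.698 -3.551 -4.392
v -0.917 -3.76 -4.443
v -1.462 -2.869 -3.588
v -0.975 -3.407 -4.727
v -1.262 -3.099 -4.903
v -1.688 -2.936 -4.918
v -2.117 -2.967 -4.765
v -2.413 -3.184 -4.494
v -2.482 -3.518 -4.19
v -2.302 -3.862 -3.95
v -1.93 -4.108 -3.851
v -1.485 -4.176 -3.923
v -1.107 -4.047 -4.144
f 2 4 1
f 5 2 1
f 1 4 3
f 3 5 1
f 2 8 4
f 6 2 5
f 6 8 2
f 4 8 3
f 7 5 3
f 3 8 7
f 7 6 5
f 8 6 7
f 10 9 12
f 10 12 11
f 12 9 13
f 12 13 11
f 13 9 14
f 13 14 11
f 14 9 15
f 14 15 11
f 15 9 16
f 15 16 11
f 16 9 17
f 16 17 11
f 17 9 18
f 17 18 11
f 18 9 19
f 18 19 11
f 19 9 20
f 19 20 11
f 20 9 21
f 20 21 11
f 21 9 22
f 21 22 11
f 22 9 10
f 22 10 11
f 24 23 26
f 24 26 25
f 26 23 27
f 26 27 25
f 27 23 28
f 27 28 25
f 28 23 29
f 28 29 25
f 29 23 30
f 29 30 25
f 30 23 31
f 30 31 25
f 31 23 32
f 31 32 25
f 32 23 33
f 32 33 25
f 33 23 34
f 33 34 25
f 34 23 35
f 34 35 25
f 35 23 36
f 35 36 25
f 36 23 24
f 36 24 25
f 37 74 53
f 74 48 77
f 53 77 42
f 74 77 53
f 37 53 49
f 53 42 54
f 49 54 38
f 53 54 49
f 37 49 58
f 49 38 59
f 58 59 44
f 49 59 58
f 37 58 70
f 58 44 73
f 70 73 47
f 58 73 70
f 37 70 74
f 70 47 78
f 74 78 48
f 70 78 74
f 38 54 65
f 54 42 68
f 65 68 46
f 54 68 65
f 42 77 55
f 77 48 76
f 55 76 41
f 77 76 55
f 48 78 75
f 78 47 71
f 75 71 39
f 78 71 75
f 47 73 72
f 73 44 60
f 72 60 43
f 73 60 72
f 44 59 64
f 59 38 61
f 64 61 45
f 59 61 64
f 40 66 52
f 66 46 67
f 52 67 41
f 66 67 52
f 40 52 50
f 52 41 51
f 50 51 39
f 52 51 50
f 40 50 57
f 50 39 56
f 57 56 43
f 50 56 57
f 40 57 62
f 57 43 63
f 62 63 45
f 57 63 62
f 40 62 66
f 62 45 69
f 66 69 46
f 62 69 66
f 41 67 55
f 67 46 68
f 55 68 42
f 67 68 55
f 39 51 75
f 51 41 76
f 75 76 48
f 51 76 75
f 43 56 72
f 56 39 71
f 72 71 47
f 56 71 72
f 45 63 64
f 63 43 60
f 64 60 44
f 63 60 64
f 46 69 65
f 69 45 61
f 65 61 38
f 69 61 65
f 80 79 82
f 80 82 81
f 82 79 83
f 82 83 81
f 83 79 84
f 83 84 81
f 84 79 85
f 84 85 81
f 85 79 86
f 85 86 81
f 86 79 87
f 86 87 81
f 87 79 88
f 87 88 81
f 88 79 89
f 88 89 81
f 89 79 90
f 89 90 81
f 90 79 91
f 90 91 81
f 91 79 80
f 91 80 81



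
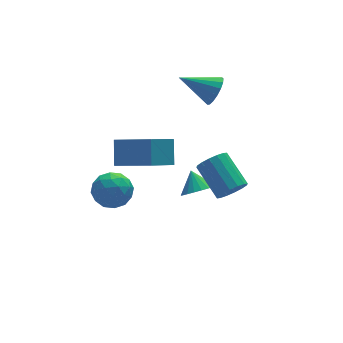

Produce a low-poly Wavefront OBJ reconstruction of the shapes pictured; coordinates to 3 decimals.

v -1.646 3.463 -2.314
v -1.134 3.929 -3.049
v -0.626 2.191 -2.411
v -0.114 2.657 -3.146
v -0.08 3.013 -2.202
v -0.71 3.799 -2.142
v -1.05 2.321 -3.318
v -1.68 3.107 -3.258
v -0.766 3.223 -3.669
v -0.166 3.651 -2.979
v -1.594 2.469 -2.481
v -0.994 2.897 -1.791
v -1.479 3.808 -2.673
v -0.281 2.312 -2.787
v -0.26 2.522 -2.232
v 0.041 2.796 -2.664
v -1.23 3.731 -2.14
v -0.929 4.006 -2.572
v -0.309 3.467 -2.074
v -0.831 2.114 -2.888
v -0.53 2.389 -3.32
v -1.801 3.324 -2.796
v -1.5 3.598 -3.228
v -1.451 2.653 -3.386
v -0.962 3.667 -3.469
v -0.363 2.919 -3.526
v -0.913 2.721 -3.628
v -1.283 3.183 -3.592
v -0.61 3.918 -3.064
v -0.01 3.171 -3.121
v 0.01 3.38 -2.566
v -0.36 3.842 -2.531
v -0.393 3.503 -3.429
v -1.75 2.949 -2.339
v -1.15 2.202 -2.396
v -1.4 2.278 -2.929
v -1.77 2.74 -2.894
v -1.397 3.201 -1.934
v -0.798 2.453 -1.991
v -0.477 2.937 -1.868
v -0.847 3.399 -1.832
v -1.367 2.617 -2.031
v 3.946 2.886 2.788
v 4.362 2.959 3.468
v 2.534 3.634 3.572
v 4.432 3.286 3.282
v 4.391 3.522 2.983
v 4.248 3.612 2.639
v 4.036 3.535 2.33
v 3.803 3.31 2.125
v 3.603 2.988 2.073
v 3.482 2.642 2.184
v 3.467 2.352 2.434
v 3.562 2.185 2.765
v 3.745 2.178 3.101
v 3.974 2.333 3.366
v 4.196 2.615 3.498
v 2.428 1.038 -2.182
v 2.961 0.608 -1.714
v 2.372 1.822 -1.398
v 3.173 0.808 -1.898
v 3.257 1.048 -2.132
v 3.197 1.286 -2.374
v 3.004 1.481 -2.583
v 2.712 1.6 -2.723
v 2.371 1.622 -2.769
v 2.039 1.543 -2.714
v 1.775 1.376 -2.567
v 1.624 1.152 -2.353
v 1.612 0.907 -2.11
v 1.741 0.685 -1.879
v 1.989 0.525 -1.701
v 2.313 0.453 -1.606
v 2.657 0.482 -1.61
v 2.812 -1.699 0.018
v 3.414 -1.372 -0.287
v 3.091 0.125 0.677
v 2.488 -0.201 0.982
v 3.12 -1.282 -0.525
v 2.797 0.215 0.44
v 2.743 -1.305 -0.617
v 2.42 0.193 0.348
v 2.385 -1.432 -0.539
v 2.062 0.065 0.426
v 2.141 -1.631 -0.312
v 1.818 -0.134 0.653
v 2.077 -1.848 0.004
v 1.754 -0.351 0.968
v 2.209 -2.025 0.323
v 1.886 -0.528 1.287
v 2.503 -2.115 0.56
v 2.18 -0.618 1.525
v 2.88 -2.093 0.652
v 2.557 -0.595 1.617
v 3.238 -1.965 0.574
v 2.915 -0.468 1.539
v 3.482 -1.766 0.347
v 3.159 -0.269 1.312
v 3.546 -1.549 0.032
v 3.223 -0.052 0.996
v -1.506 0.971 0.961
v -1.201 1.784 1.955
v -0.242 1.553 0.095
v 0.064 2.367 1.088
v -0.344 -0.407 1.732
v -0.038 0.407 2.725
v 0.921 0.176 0.865
v 1.226 0.989 1.859
f 1 38 17
f 38 12 41
f 17 41 6
f 38 41 17
f 1 17 13
f 17 6 18
f 13 18 2
f 17 18 13
f 1 13 22
f 13 2 23
f 22 23 8
f 13 23 22
f 1 22 34
f 22 8 37
f 34 37 11
f 22 37 34
f 1 34 38
f 34 11 42
f 38 42 12
f 34 42 38
f 2 18 29
f 18 6 32
f 29 32 10
f 18 32 29
f 6 41 19
f 41 12 40
f 19 40 5
f 41 40 19
f 12 42 39
f 42 11 35
f 39 35 3
f 42 35 39
f 11 37 36
f 37 8 24
f 36 24 7
f 37 24 36
f 8 23 28
f 23 2 25
f 28 25 9
f 23 25 28
f 4 30 16
f 30 10 31
f 16 31 5
f 30 31 16
f 4 16 14
f 16 5 15
f 14 15 3
f 16 15 14
f 4 14 21
f 14 3 20
f 21 20 7
f 14 20 21
f 4 21 26
f 21 7 27
f 26 27 9
f 21 27 26
f 4 26 30
f 26 9 33
f 30 33 10
f 26 33 30
f 5 31 19
f 31 10 32
f 19 32 6
f 31 32 19
f 3 15 39
f 15 5 40
f 39 40 12
f 15 40 39
f 7 20 36
f 20 3 35
f 36 35 11
f 20 35 36
f 9 27 28
f 27 7 24
f 28 24 8
f 27 24 28
f 10 33 29
f 33 9 25
f 29 25 2
f 33 25 29
f 44 43 46
f 44 46 45
f 46 43 47
f 46 47 45
f 47 43 48
f 47 48 45
f 48 43 49
f 48 49 45
f 49 43 50
f 49 50 45
f 50 43 51
f 50 51 45
f 51 43 52
f 51 52 45
f 52 43 53
f 52 53 45
f 53 43 54
f 53 54 45
f 54 43 55
f 54 55 45
f 55 43 56
f 55 56 45
f 56 43 57
f 56 57 45
f 57 43 44
f 57 44 45
f 59 58 61
f 59 61 60
f 61 58 62
f 61 62 60
f 62 58 63
f 62 63 60
f 63 58 64
f 63 64 60
f 64 58 65
f 64 65 60
f 65 58 66
f 65 66 60
f 66 58 67
f 66 67 60
f 67 58 68
f 67 68 60
f 68 58 69
f 68 69 60
f 69 58 70
f 69 70 60
f 70 58 71
f 70 71 60
f 71 58 72
f 71 72 60
f 72 58 73
f 72 73 60
f 73 58 74
f 73 74 60
f 74 58 59
f 74 59 60
f 76 75 79
f 76 79 77
f 77 79 80
f 77 80 78
f 79 75 81
f 79 81 80
f 80 81 82
f 80 82 78
f 81 75 83
f 81 83 82
f 82 83 84
f 82 84 78
f 83 75 85
f 83 85 84
f 84 85 86
f 84 86 78
f 85 75 87
f 85 87 86
f 86 87 88
f 86 88 78
f 87 75 89
f 87 89 88
f 88 89 90
f 88 90 78
f 89 75 91
f 89 91 90
f 90 91 92
f 90 92 78
f 91 75 93
f 91 93 92
f 92 93 94
f 92 94 78
f 93 75 95
f 93 95 94
f 94 95 96
f 94 96 78
f 95 75 97
f 95 97 96
f 96 97 98
f 96 98 78
f 97 75 99
f 97 99 98
f 98 99 100
f 98 100 78
f 99 75 76
f 99 76 100
f 100 76 77
f 100 77 78
f 102 104 101
f 105 102 101
f 101 104 103
f 103 105 101
f 102 108 104
f 106 102 105
f 106 108 102
f 104 108 103
f 107 105 103
f 103 108 107
f 107 106 105
f 108 106 107

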